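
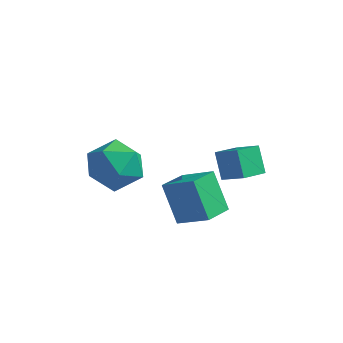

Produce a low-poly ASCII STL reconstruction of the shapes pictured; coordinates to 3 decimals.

solid 
facet normal 0.006 0.885 -0.466
outer loop
vertex -0.304 -0.637 -1.791
vertex -1.214 -0.254 -1.074
vertex -0.055 -0.082 -0.733
endloop
endfacet
facet normal 0.657 0.593 -0.466
outer loop
vertex -0.304 -0.637 -1.791
vertex -0.055 -0.082 -0.733
vertex 0.587 -1.062 -1.074
endloop
endfacet
facet normal 0.614 -0.043 -0.788
outer loop
vertex -0.304 -0.637 -1.791
vertex 0.587 -1.062 -1.074
vertex -0.175 -1.839 -1.625
endloop
endfacet
facet normal -0.064 -0.143 -0.988
outer loop
vertex -0.304 -0.637 -1.791
vertex -0.175 -1.839 -1.625
vertex -1.288 -1.339 -1.625
endloop
endfacet
facet normal -0.440 0.430 -0.788
outer loop
vertex -0.304 -0.637 -1.791
vertex -1.288 -1.339 -1.625
vertex -1.214 -0.254 -1.074
endloop
endfacet
facet normal 0.850 0.483 0.213
outer loop
vertex 0.587 -1.062 -1.074
vertex -0.055 -0.082 -0.733
vertex 0.228 -0.941 0.085
endloop
endfacet
facet normal -0.204 0.956 0.212
outer loop
vertex -0.055 -0.082 -0.733
vertex -1.214 -0.254 -1.074
vertex -0.885 -0.441 0.085
endloop
endfacet
facet normal -0.925 0.220 -0.310
outer loop
vertex -1.214 -0.254 -1.074
vertex -1.288 -1.339 -1.625
vertex -1.647 -1.218 -0.466
endloop
endfacet
facet normal -0.317 -0.707 -0.632
outer loop
vertex -1.288 -1.339 -1.625
vertex -0.175 -1.839 -1.625
vertex -1.005 -2.198 -0.807
endloop
endfacet
facet normal 0.779 -0.545 -0.309
outer loop
vertex -0.175 -1.839 -1.625
vertex 0.587 -1.062 -1.074
vertex 0.154 -2.026 -0.466
endloop
endfacet
facet normal 0.064 0.143 0.988
outer loop
vertex -0.756 -1.643 0.251
vertex 0.228 -0.941 0.085
vertex -0.885 -0.441 0.085
endloop
endfacet
facet normal -0.614 0.043 0.788
outer loop
vertex -0.756 -1.643 0.251
vertex -0.885 -0.441 0.085
vertex -1.647 -1.218 -0.466
endloop
endfacet
facet normal -0.657 -0.593 0.466
outer loop
vertex -0.756 -1.643 0.251
vertex -1.647 -1.218 -0.466
vertex -1.005 -2.198 -0.807
endloop
endfacet
facet normal -0.006 -0.885 0.466
outer loop
vertex -0.756 -1.643 0.251
vertex -1.005 -2.198 -0.807
vertex 0.154 -2.026 -0.466
endloop
endfacet
facet normal 0.440 -0.430 0.788
outer loop
vertex -0.756 -1.643 0.251
vertex 0.154 -2.026 -0.466
vertex 0.228 -0.941 0.085
endloop
endfacet
facet normal 0.317 0.707 0.632
outer loop
vertex -0.885 -0.441 0.085
vertex 0.228 -0.941 0.085
vertex -0.055 -0.082 -0.733
endloop
endfacet
facet normal -0.779 0.545 0.309
outer loop
vertex -1.647 -1.218 -0.466
vertex -0.885 -0.441 0.085
vertex -1.214 -0.254 -1.074
endloop
endfacet
facet normal -0.850 -0.483 -0.213
outer loop
vertex -1.005 -2.198 -0.807
vertex -1.647 -1.218 -0.466
vertex -1.288 -1.339 -1.625
endloop
endfacet
facet normal 0.204 -0.956 -0.212
outer loop
vertex 0.154 -2.026 -0.466
vertex -1.005 -2.198 -0.807
vertex -0.175 -1.839 -1.625
endloop
endfacet
facet normal 0.925 -0.220 0.310
outer loop
vertex 0.228 -0.941 0.085
vertex 0.154 -2.026 -0.466
vertex 0.587 -1.062 -1.074
endloop
endfacet
facet normal -0.850 0.156 -0.502
outer loop
vertex 1.467 2.942 -2.069
vertex 1.845 4.018 -2.374
vertex 2.006 2.452 -3.134
endloop
endfacet
facet normal -0.320 -0.912 0.257
outer loop
vertex 3.035 2.262 -2.526
vertex 1.467 2.942 -2.069
vertex 2.006 2.452 -3.134
endloop
endfacet
facet normal -0.851 0.156 -0.502
outer loop
vertex 2.006 2.452 -3.134
vertex 1.845 4.018 -2.374
vertex 2.383 3.527 -3.438
endloop
endfacet
facet normal 0.418 -0.380 -0.825
outer loop
vertex 2.383 3.527 -3.438
vertex 3.035 2.262 -2.526
vertex 2.006 2.452 -3.134
endloop
endfacet
facet normal -0.417 0.381 0.825
outer loop
vertex 1.467 2.942 -2.069
vertex 2.874 3.828 -1.766
vertex 1.845 4.018 -2.374
endloop
endfacet
facet normal -0.320 -0.911 0.259
outer loop
vertex 2.497 2.753 -1.462
vertex 1.467 2.942 -2.069
vertex 3.035 2.262 -2.526
endloop
endfacet
facet normal -0.417 0.380 0.826
outer loop
vertex 2.497 2.753 -1.462
vertex 2.874 3.828 -1.766
vertex 1.467 2.942 -2.069
endloop
endfacet
facet normal 0.321 0.911 -0.258
outer loop
vertex 1.845 4.018 -2.374
vertex 2.874 3.828 -1.766
vertex 2.383 3.527 -3.438
endloop
endfacet
facet normal 0.417 -0.380 -0.826
outer loop
vertex 3.413 3.338 -2.831
vertex 3.035 2.262 -2.526
vertex 2.383 3.527 -3.438
endloop
endfacet
facet normal 0.319 0.912 -0.258
outer loop
vertex 2.383 3.527 -3.438
vertex 2.874 3.828 -1.766
vertex 3.413 3.338 -2.831
endloop
endfacet
facet normal 0.850 -0.156 0.502
outer loop
vertex 3.413 3.338 -2.831
vertex 2.497 2.753 -1.462
vertex 3.035 2.262 -2.526
endloop
endfacet
facet normal 0.850 -0.156 0.502
outer loop
vertex 2.874 3.828 -1.766
vertex 2.497 2.753 -1.462
vertex 3.413 3.338 -2.831
endloop
endfacet
facet normal -0.874 0.021 -0.486
outer loop
vertex 0.933 -0.292 -1.942
vertex 1.103 0.983 -2.194
vertex 1.786 -0.711 -3.495
endloop
endfacet
facet normal -0.130 -0.973 0.191
outer loop
vertex 3.097 -0.743 -2.766
vertex 0.933 -0.292 -1.942
vertex 1.786 -0.711 -3.495
endloop
endfacet
facet normal -0.874 0.021 -0.486
outer loop
vertex 1.786 -0.711 -3.495
vertex 1.103 0.983 -2.194
vertex 1.956 0.563 -3.746
endloop
endfacet
facet normal 0.469 -0.231 -0.853
outer loop
vertex 1.956 0.563 -3.746
vertex 3.097 -0.743 -2.766
vertex 1.786 -0.711 -3.495
endloop
endfacet
facet normal -0.469 0.231 0.853
outer loop
vertex 0.933 -0.292 -1.942
vertex 2.414 0.951 -1.465
vertex 1.103 0.983 -2.194
endloop
endfacet
facet normal -0.130 -0.973 0.192
outer loop
vertex 2.244 -0.323 -1.214
vertex 0.933 -0.292 -1.942
vertex 3.097 -0.743 -2.766
endloop
endfacet
facet normal -0.468 0.231 0.853
outer loop
vertex 2.244 -0.323 -1.214
vertex 2.414 0.951 -1.465
vertex 0.933 -0.292 -1.942
endloop
endfacet
facet normal 0.130 0.973 -0.192
outer loop
vertex 1.103 0.983 -2.194
vertex 2.414 0.951 -1.465
vertex 1.956 0.563 -3.746
endloop
endfacet
facet normal 0.468 -0.231 -0.853
outer loop
vertex 3.267 0.532 -3.018
vertex 3.097 -0.743 -2.766
vertex 1.956 0.563 -3.746
endloop
endfacet
facet normal 0.129 0.973 -0.191
outer loop
vertex 1.956 0.563 -3.746
vertex 2.414 0.951 -1.465
vertex 3.267 0.532 -3.018
endloop
endfacet
facet normal 0.874 -0.020 0.486
outer loop
vertex 3.267 0.532 -3.018
vertex 2.244 -0.323 -1.214
vertex 3.097 -0.743 -2.766
endloop
endfacet
facet normal 0.874 -0.021 0.486
outer loop
vertex 2.414 0.951 -1.465
vertex 2.244 -0.323 -1.214
vertex 3.267 0.532 -3.018
endloop
endfacet

endsolid


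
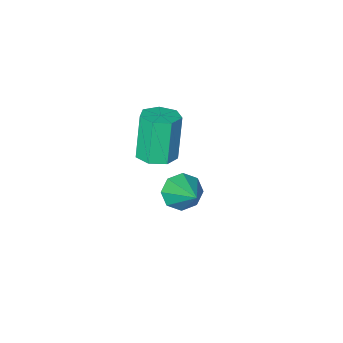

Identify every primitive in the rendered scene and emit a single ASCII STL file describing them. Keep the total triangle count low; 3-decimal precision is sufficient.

solid 
facet normal -0.160 -0.818 -0.553
outer loop
vertex -1.141 -0.142 -0.597
vertex -1.881 0.114 -0.761
vertex -1.163 0.204 -1.102
endloop
endfacet
facet normal 0.965 0.235 0.119
outer loop
vertex -1.141 -0.142 -0.597
vertex -1.163 0.204 -1.102
vertex -1.619 1.446 0.141
endloop
endfacet
facet normal -0.160 -0.818 -0.553
outer loop
vertex -1.163 0.204 -1.102
vertex -1.881 0.114 -0.761
vertex -1.605 0.497 -1.407
endloop
endfacet
facet normal 0.679 0.629 -0.379
outer loop
vertex -1.163 0.204 -1.102
vertex -1.605 0.497 -1.407
vertex -1.619 1.446 0.141
endloop
endfacet
facet normal -0.161 -0.817 -0.553
outer loop
vertex -1.605 0.497 -1.407
vertex -1.881 0.114 -0.761
vertex -2.209 0.566 -1.333
endloop
endfacet
facet normal 0.033 0.852 -0.522
outer loop
vertex -1.605 0.497 -1.407
vertex -2.209 0.566 -1.333
vertex -1.619 1.446 0.141
endloop
endfacet
facet normal -0.160 -0.817 -0.554
outer loop
vertex -2.209 0.566 -1.333
vertex -1.881 0.114 -0.761
vertex -2.621 0.37 -0.925
endloop
endfacet
facet normal -0.592 0.774 -0.225
outer loop
vertex -2.209 0.566 -1.333
vertex -2.621 0.37 -0.925
vertex -1.619 1.446 0.141
endloop
endfacet
facet normal -0.160 -0.818 -0.553
outer loop
vertex -2.621 0.37 -0.925
vertex -1.881 0.114 -0.761
vertex -2.599 0.024 -0.42
endloop
endfacet
facet normal -0.832 0.440 0.338
outer loop
vertex -2.621 0.37 -0.925
vertex -2.599 0.024 -0.42
vertex -1.619 1.446 0.141
endloop
endfacet
facet normal -0.160 -0.818 -0.553
outer loop
vertex -2.599 0.024 -0.42
vertex -1.881 0.114 -0.761
vertex -2.156 -0.269 -0.115
endloop
endfacet
facet normal -0.546 0.046 0.837
outer loop
vertex -2.599 0.024 -0.42
vertex -2.156 -0.269 -0.115
vertex -1.619 1.446 0.141
endloop
endfacet
facet normal -0.161 -0.817 -0.553
outer loop
vertex -2.156 -0.269 -0.115
vertex -1.881 0.114 -0.761
vertex -1.552 -0.338 -0.189
endloop
endfacet
facet normal 0.100 -0.177 0.979
outer loop
vertex -2.156 -0.269 -0.115
vertex -1.552 -0.338 -0.189
vertex -1.619 1.446 0.141
endloop
endfacet
facet normal -0.160 -0.817 -0.554
outer loop
vertex -1.552 -0.338 -0.189
vertex -1.881 0.114 -0.761
vertex -1.141 -0.142 -0.597
endloop
endfacet
facet normal 0.724 -0.099 0.682
outer loop
vertex -1.552 -0.338 -0.189
vertex -1.141 -0.142 -0.597
vertex -1.619 1.446 0.141
endloop
endfacet
facet normal 0.205 0.170 -0.964
outer loop
vertex -2.502 -3.14 -2.065
vertex -3.149 -3.595 -2.283
vertex -3.117 -2.789 -2.134
endloop
endfacet
facet normal 0.459 0.853 0.248
outer loop
vertex -2.502 -3.14 -2.065
vertex -3.117 -2.789 -2.134
vertex -2.925 -3.49 -0.079
endloop
endfacet
facet normal 0.459 0.853 0.248
outer loop
vertex -2.925 -3.49 -0.079
vertex -3.117 -2.789 -2.134
vertex -3.54 -3.139 -0.148
endloop
endfacet
facet normal -0.205 -0.170 0.964
outer loop
vertex -2.925 -3.49 -0.079
vertex -3.54 -3.139 -0.148
vertex -3.571 -3.945 -0.297
endloop
endfacet
facet normal 0.205 0.170 -0.964
outer loop
vertex -3.117 -2.789 -2.134
vertex -3.149 -3.595 -2.283
vertex -3.756 -3.045 -2.315
endloop
endfacet
facet normal -0.390 0.918 0.079
outer loop
vertex -3.117 -2.789 -2.134
vertex -3.756 -3.045 -2.315
vertex -3.54 -3.139 -0.148
endloop
endfacet
facet normal -0.390 0.917 0.079
outer loop
vertex -3.54 -3.139 -0.148
vertex -3.756 -3.045 -2.315
vertex -4.179 -3.395 -0.33
endloop
endfacet
facet normal -0.206 -0.170 0.964
outer loop
vertex -3.54 -3.139 -0.148
vertex -4.179 -3.395 -0.33
vertex -3.571 -3.945 -0.297
endloop
endfacet
facet normal 0.205 0.170 -0.964
outer loop
vertex -3.756 -3.045 -2.315
vertex -3.149 -3.595 -2.283
vertex -3.937 -3.715 -2.472
endloop
endfacet
facet normal -0.945 0.290 -0.150
outer loop
vertex -3.756 -3.045 -2.315
vertex -3.937 -3.715 -2.472
vertex -4.179 -3.395 -0.33
endloop
endfacet
facet normal -0.945 0.290 -0.150
outer loop
vertex -4.179 -3.395 -0.33
vertex -3.937 -3.715 -2.472
vertex -4.36 -4.065 -0.486
endloop
endfacet
facet normal -0.205 -0.169 0.964
outer loop
vertex -4.179 -3.395 -0.33
vertex -4.36 -4.065 -0.486
vertex -3.571 -3.945 -0.297
endloop
endfacet
facet normal 0.205 0.169 -0.964
outer loop
vertex -3.937 -3.715 -2.472
vertex -3.149 -3.595 -2.283
vertex -3.525 -4.294 -2.486
endloop
endfacet
facet normal -0.789 -0.555 -0.266
outer loop
vertex -3.937 -3.715 -2.472
vertex -3.525 -4.294 -2.486
vertex -4.36 -4.065 -0.486
endloop
endfacet
facet normal -0.789 -0.554 -0.266
outer loop
vertex -4.36 -4.065 -0.486
vertex -3.525 -4.294 -2.486
vertex -3.948 -4.645 -0.501
endloop
endfacet
facet normal -0.205 -0.171 0.964
outer loop
vertex -4.36 -4.065 -0.486
vertex -3.948 -4.645 -0.501
vertex -3.571 -3.945 -0.297
endloop
endfacet
facet normal 0.205 0.169 -0.964
outer loop
vertex -3.525 -4.294 -2.486
vertex -3.149 -3.595 -2.283
vertex -2.829 -4.347 -2.347
endloop
endfacet
facet normal -0.038 -0.983 -0.182
outer loop
vertex -3.525 -4.294 -2.486
vertex -2.829 -4.347 -2.347
vertex -3.948 -4.645 -0.501
endloop
endfacet
facet normal -0.038 -0.983 -0.182
outer loop
vertex -3.948 -4.645 -0.501
vertex -2.829 -4.347 -2.347
vertex -3.252 -4.698 -0.362
endloop
endfacet
facet normal -0.205 -0.170 0.964
outer loop
vertex -3.948 -4.645 -0.501
vertex -3.252 -4.698 -0.362
vertex -3.571 -3.945 -0.297
endloop
endfacet
facet normal 0.205 0.169 -0.964
outer loop
vertex -2.829 -4.347 -2.347
vertex -3.149 -3.595 -2.283
vertex -2.374 -3.833 -2.16
endloop
endfacet
facet normal 0.741 -0.670 0.039
outer loop
vertex -2.829 -4.347 -2.347
vertex -2.374 -3.833 -2.16
vertex -3.252 -4.698 -0.362
endloop
endfacet
facet normal 0.741 -0.670 0.039
outer loop
vertex -3.252 -4.698 -0.362
vertex -2.374 -3.833 -2.16
vertex -2.797 -4.184 -0.174
endloop
endfacet
facet normal -0.206 -0.170 0.964
outer loop
vertex -3.252 -4.698 -0.362
vertex -2.797 -4.184 -0.174
vertex -3.571 -3.945 -0.297
endloop
endfacet
facet normal 0.205 0.170 -0.964
outer loop
vertex -2.374 -3.833 -2.16
vertex -3.149 -3.595 -2.283
vertex -2.502 -3.14 -2.065
endloop
endfacet
facet normal 0.962 0.146 0.231
outer loop
vertex -2.374 -3.833 -2.16
vertex -2.502 -3.14 -2.065
vertex -2.797 -4.184 -0.174
endloop
endfacet
facet normal 0.962 0.146 0.231
outer loop
vertex -2.797 -4.184 -0.174
vertex -2.502 -3.14 -2.065
vertex -2.925 -3.49 -0.079
endloop
endfacet
facet normal -0.206 -0.170 0.964
outer loop
vertex -2.797 -4.184 -0.174
vertex -2.925 -3.49 -0.079
vertex -3.571 -3.945 -0.297
endloop
endfacet

endsolid


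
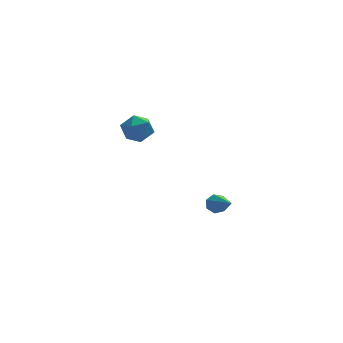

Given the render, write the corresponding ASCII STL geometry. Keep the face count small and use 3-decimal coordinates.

solid 
facet normal -0.251 0.830 -0.498
outer loop
vertex 2.983 3.434 -3.75
vertex 2.422 3.309 -3.676
vertex 2.771 3.62 -3.333
endloop
endfacet
facet normal 0.907 0.201 0.371
outer loop
vertex 2.983 3.434 -3.75
vertex 2.771 3.62 -3.333
vertex 2.938 1.591 -2.644
endloop
endfacet
facet normal -0.248 0.830 -0.500
outer loop
vertex 2.771 3.62 -3.333
vertex 2.422 3.309 -3.676
vertex 2.296 3.573 -3.175
endloop
endfacet
facet normal 0.268 0.329 0.905
outer loop
vertex 2.771 3.62 -3.333
vertex 2.296 3.573 -3.175
vertex 2.938 1.591 -2.644
endloop
endfacet
facet normal -0.249 0.830 -0.500
outer loop
vertex 2.296 3.573 -3.175
vertex 2.422 3.309 -3.676
vertex 1.915 3.327 -3.394
endloop
endfacet
facet normal -0.525 0.057 0.849
outer loop
vertex 2.296 3.573 -3.175
vertex 1.915 3.327 -3.394
vertex 2.938 1.591 -2.644
endloop
endfacet
facet normal -0.248 0.830 -0.499
outer loop
vertex 1.915 3.327 -3.394
vertex 2.422 3.309 -3.676
vertex 1.916 3.068 -3.825
endloop
endfacet
facet normal -0.878 -0.411 0.245
outer loop
vertex 1.915 3.327 -3.394
vertex 1.916 3.068 -3.825
vertex 2.938 1.591 -2.644
endloop
endfacet
facet normal -0.248 0.830 -0.499
outer loop
vertex 1.916 3.068 -3.825
vertex 2.422 3.309 -3.676
vertex 2.297 2.99 -4.144
endloop
endfacet
facet normal -0.525 -0.723 -0.450
outer loop
vertex 1.916 3.068 -3.825
vertex 2.297 2.99 -4.144
vertex 2.938 1.591 -2.644
endloop
endfacet
facet normal -0.250 0.830 -0.499
outer loop
vertex 2.297 2.99 -4.144
vertex 2.422 3.309 -3.676
vertex 2.772 3.153 -4.111
endloop
endfacet
facet normal 0.271 -0.644 -0.716
outer loop
vertex 2.297 2.99 -4.144
vertex 2.772 3.153 -4.111
vertex 2.938 1.591 -2.644
endloop
endfacet
facet normal -0.251 0.829 -0.499
outer loop
vertex 2.772 3.153 -4.111
vertex 2.422 3.309 -3.676
vertex 2.983 3.434 -3.75
endloop
endfacet
facet normal 0.908 -0.232 -0.350
outer loop
vertex 2.772 3.153 -4.111
vertex 2.983 3.434 -3.75
vertex 2.938 1.591 -2.644
endloop
endfacet
facet normal 0.068 0.751 0.656
outer loop
vertex -1.758 1.754 3.044
vertex -1.641 1.193 3.674
vertex -0.971 1.503 3.25
endloop
endfacet
facet normal 0.301 0.954 0.014
outer loop
vertex -1.758 1.754 3.044
vertex -0.971 1.503 3.25
vertex -1.191 1.584 2.431
endloop
endfacet
facet normal -0.231 0.861 -0.453
outer loop
vertex -1.758 1.754 3.044
vertex -1.191 1.584 2.431
vertex -1.998 1.324 2.349
endloop
endfacet
facet normal -0.793 0.601 -0.098
outer loop
vertex -1.758 1.754 3.044
vertex -1.998 1.324 2.349
vertex -2.276 1.082 3.117
endloop
endfacet
facet normal -0.609 0.533 0.588
outer loop
vertex -1.758 1.754 3.044
vertex -2.276 1.082 3.117
vertex -1.641 1.193 3.674
endloop
endfacet
facet normal 0.836 0.521 -0.173
outer loop
vertex -1.191 1.584 2.431
vertex -0.971 1.503 3.25
vertex -0.724 0.918 2.683
endloop
endfacet
facet normal 0.459 0.194 0.867
outer loop
vertex -0.971 1.503 3.25
vertex -1.641 1.193 3.674
vertex -1.002 0.676 3.451
endloop
endfacet
facet normal -0.635 -0.159 0.756
outer loop
vertex -1.641 1.193 3.674
vertex -2.276 1.082 3.117
vertex -1.809 0.416 3.369
endloop
endfacet
facet normal -0.934 -0.051 -0.354
outer loop
vertex -2.276 1.082 3.117
vertex -1.998 1.324 2.349
vertex -2.029 0.497 2.55
endloop
endfacet
facet normal -0.025 0.370 -0.929
outer loop
vertex -1.998 1.324 2.349
vertex -1.191 1.584 2.431
vertex -1.359 0.807 2.126
endloop
endfacet
facet normal 0.793 -0.601 0.098
outer loop
vertex -1.242 0.246 2.756
vertex -0.724 0.918 2.683
vertex -1.002 0.676 3.451
endloop
endfacet
facet normal 0.231 -0.861 0.453
outer loop
vertex -1.242 0.246 2.756
vertex -1.002 0.676 3.451
vertex -1.809 0.416 3.369
endloop
endfacet
facet normal -0.301 -0.954 -0.014
outer loop
vertex -1.242 0.246 2.756
vertex -1.809 0.416 3.369
vertex -2.029 0.497 2.55
endloop
endfacet
facet normal -0.068 -0.751 -0.656
outer loop
vertex -1.242 0.246 2.756
vertex -2.029 0.497 2.55
vertex -1.359 0.807 2.126
endloop
endfacet
facet normal 0.609 -0.533 -0.588
outer loop
vertex -1.242 0.246 2.756
vertex -1.359 0.807 2.126
vertex -0.724 0.918 2.683
endloop
endfacet
facet normal 0.934 0.051 0.354
outer loop
vertex -1.002 0.676 3.451
vertex -0.724 0.918 2.683
vertex -0.971 1.503 3.25
endloop
endfacet
facet normal 0.025 -0.370 0.929
outer loop
vertex -1.809 0.416 3.369
vertex -1.002 0.676 3.451
vertex -1.641 1.193 3.674
endloop
endfacet
facet normal -0.836 -0.521 0.173
outer loop
vertex -2.029 0.497 2.55
vertex -1.809 0.416 3.369
vertex -2.276 1.082 3.117
endloop
endfacet
facet normal -0.459 -0.194 -0.867
outer loop
vertex -1.359 0.807 2.126
vertex -2.029 0.497 2.55
vertex -1.998 1.324 2.349
endloop
endfacet
facet normal 0.635 0.159 -0.756
outer loop
vertex -0.724 0.918 2.683
vertex -1.359 0.807 2.126
vertex -1.191 1.584 2.431
endloop
endfacet

endsolid


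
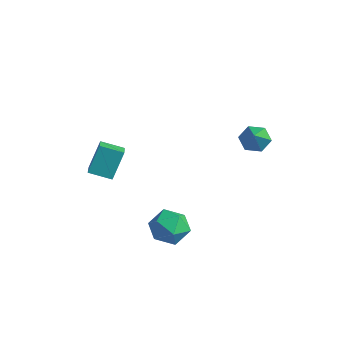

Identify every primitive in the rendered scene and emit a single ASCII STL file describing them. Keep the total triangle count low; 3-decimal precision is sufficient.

solid 
facet normal -0.665 0.667 0.337
outer loop
vertex 0.549 -2.665 -3.302
vertex 0.79 -2.974 -2.214
vertex 1.388 -2.123 -2.72
endloop
endfacet
facet normal -0.377 0.883 -0.279
outer loop
vertex 0.549 -2.665 -3.302
vertex 1.388 -2.123 -2.72
vertex 1.545 -2.407 -3.83
endloop
endfacet
facet normal -0.508 0.383 -0.771
outer loop
vertex 0.549 -2.665 -3.302
vertex 1.545 -2.407 -3.83
vertex 1.044 -3.434 -4.01
endloop
endfacet
facet normal -0.877 -0.142 -0.459
outer loop
vertex 0.549 -2.665 -3.302
vertex 1.044 -3.434 -4.01
vertex 0.578 -3.784 -3.012
endloop
endfacet
facet normal -0.974 0.033 0.225
outer loop
vertex 0.549 -2.665 -3.302
vertex 0.578 -3.784 -3.012
vertex 0.79 -2.974 -2.214
endloop
endfacet
facet normal 0.330 0.925 -0.190
outer loop
vertex 1.545 -2.407 -3.83
vertex 1.388 -2.123 -2.72
vertex 2.402 -2.556 -3.068
endloop
endfacet
facet normal -0.136 0.575 0.807
outer loop
vertex 1.388 -2.123 -2.72
vertex 0.79 -2.974 -2.214
vertex 1.936 -2.906 -2.07
endloop
endfacet
facet normal -0.636 -0.451 0.627
outer loop
vertex 0.79 -2.974 -2.214
vertex 0.578 -3.784 -3.012
vertex 1.435 -3.933 -2.25
endloop
endfacet
facet normal -0.479 -0.734 -0.481
outer loop
vertex 0.578 -3.784 -3.012
vertex 1.044 -3.434 -4.01
vertex 1.592 -4.217 -3.36
endloop
endfacet
facet normal 0.117 0.116 -0.986
outer loop
vertex 1.044 -3.434 -4.01
vertex 1.545 -2.407 -3.83
vertex 2.19 -3.366 -3.866
endloop
endfacet
facet normal 0.877 0.142 0.459
outer loop
vertex 2.431 -3.675 -2.778
vertex 2.402 -2.556 -3.068
vertex 1.936 -2.906 -2.07
endloop
endfacet
facet normal 0.508 -0.383 0.771
outer loop
vertex 2.431 -3.675 -2.778
vertex 1.936 -2.906 -2.07
vertex 1.435 -3.933 -2.25
endloop
endfacet
facet normal 0.377 -0.883 0.279
outer loop
vertex 2.431 -3.675 -2.778
vertex 1.435 -3.933 -2.25
vertex 1.592 -4.217 -3.36
endloop
endfacet
facet normal 0.665 -0.667 -0.337
outer loop
vertex 2.431 -3.675 -2.778
vertex 1.592 -4.217 -3.36
vertex 2.19 -3.366 -3.866
endloop
endfacet
facet normal 0.974 -0.033 -0.225
outer loop
vertex 2.431 -3.675 -2.778
vertex 2.19 -3.366 -3.866
vertex 2.402 -2.556 -3.068
endloop
endfacet
facet normal 0.479 0.734 0.481
outer loop
vertex 1.936 -2.906 -2.07
vertex 2.402 -2.556 -3.068
vertex 1.388 -2.123 -2.72
endloop
endfacet
facet normal -0.117 -0.116 0.986
outer loop
vertex 1.435 -3.933 -2.25
vertex 1.936 -2.906 -2.07
vertex 0.79 -2.974 -2.214
endloop
endfacet
facet normal -0.330 -0.925 0.190
outer loop
vertex 1.592 -4.217 -3.36
vertex 1.435 -3.933 -2.25
vertex 0.578 -3.784 -3.012
endloop
endfacet
facet normal 0.136 -0.575 -0.807
outer loop
vertex 2.19 -3.366 -3.866
vertex 1.592 -4.217 -3.36
vertex 1.044 -3.434 -4.01
endloop
endfacet
facet normal 0.636 0.451 -0.627
outer loop
vertex 2.402 -2.556 -3.068
vertex 2.19 -3.366 -3.866
vertex 1.545 -2.407 -3.83
endloop
endfacet
facet normal -0.546 0.523 -0.654
outer loop
vertex 3.776 1.388 2.621
vertex 3.181 0.825 2.667
vertex 3.18 1.465 3.18
endloop
endfacet
facet normal 0.570 0.637 0.520
outer loop
vertex 3.776 1.388 2.621
vertex 3.18 1.465 3.18
vertex 4.339 -0.285 4.053
endloop
endfacet
facet normal -0.547 0.523 -0.654
outer loop
vertex 3.18 1.465 3.18
vertex 3.181 0.825 2.667
vertex 2.586 0.902 3.226
endloop
endfacet
facet normal -0.224 0.312 0.923
outer loop
vertex 3.18 1.465 3.18
vertex 2.586 0.902 3.226
vertex 4.339 -0.285 4.053
endloop
endfacet
facet normal -0.546 0.524 -0.654
outer loop
vertex 2.586 0.902 3.226
vertex 3.181 0.825 2.667
vertex 2.586 0.262 2.713
endloop
endfacet
facet normal -0.621 -0.490 0.612
outer loop
vertex 2.586 0.902 3.226
vertex 2.586 0.262 2.713
vertex 4.339 -0.285 4.053
endloop
endfacet
facet normal -0.546 0.524 -0.654
outer loop
vertex 2.586 0.262 2.713
vertex 3.181 0.825 2.667
vertex 3.181 0.185 2.154
endloop
endfacet
facet normal -0.223 -0.969 -0.104
outer loop
vertex 2.586 0.262 2.713
vertex 3.181 0.185 2.154
vertex 4.339 -0.285 4.053
endloop
endfacet
facet normal -0.546 0.524 -0.654
outer loop
vertex 3.181 0.185 2.154
vertex 3.181 0.825 2.667
vertex 3.776 0.748 2.108
endloop
endfacet
facet normal 0.571 -0.645 -0.508
outer loop
vertex 3.181 0.185 2.154
vertex 3.776 0.748 2.108
vertex 4.339 -0.285 4.053
endloop
endfacet
facet normal -0.546 0.524 -0.654
outer loop
vertex 3.776 0.748 2.108
vertex 3.181 0.825 2.667
vertex 3.776 1.388 2.621
endloop
endfacet
facet normal 0.968 0.157 -0.196
outer loop
vertex 3.776 0.748 2.108
vertex 3.776 1.388 2.621
vertex 4.339 -0.285 4.053
endloop
endfacet
facet normal -0.726 0.575 -0.376
outer loop
vertex -3.993 -3.251 0.336
vertex -3.097 -2.388 -0.074
vertex -3.871 -4.113 -1.217
endloop
endfacet
facet normal -0.684 -0.659 0.312
outer loop
vertex -2.963 -4.832 -0.746
vertex -3.993 -3.251 0.336
vertex -3.871 -4.113 -1.217
endloop
endfacet
facet normal -0.726 0.575 -0.377
outer loop
vertex -3.871 -4.113 -1.217
vertex -3.097 -2.388 -0.074
vertex -2.975 -3.25 -1.626
endloop
endfacet
facet normal 0.069 -0.485 -0.872
outer loop
vertex -2.975 -3.25 -1.626
vertex -2.963 -4.832 -0.746
vertex -3.871 -4.113 -1.217
endloop
endfacet
facet normal -0.068 0.485 0.872
outer loop
vertex -3.993 -3.251 0.336
vertex -2.189 -3.107 0.397
vertex -3.097 -2.388 -0.074
endloop
endfacet
facet normal -0.684 -0.659 0.312
outer loop
vertex -3.085 -3.97 0.806
vertex -3.993 -3.251 0.336
vertex -2.963 -4.832 -0.746
endloop
endfacet
facet normal -0.068 0.484 0.872
outer loop
vertex -3.085 -3.97 0.806
vertex -2.189 -3.107 0.397
vertex -3.993 -3.251 0.336
endloop
endfacet
facet normal 0.684 0.659 -0.312
outer loop
vertex -3.097 -2.388 -0.074
vertex -2.189 -3.107 0.397
vertex -2.975 -3.25 -1.626
endloop
endfacet
facet normal 0.068 -0.485 -0.872
outer loop
vertex -2.067 -3.969 -1.156
vertex -2.963 -4.832 -0.746
vertex -2.975 -3.25 -1.626
endloop
endfacet
facet normal 0.684 0.659 -0.312
outer loop
vertex -2.975 -3.25 -1.626
vertex -2.189 -3.107 0.397
vertex -2.067 -3.969 -1.156
endloop
endfacet
facet normal 0.726 -0.575 0.377
outer loop
vertex -2.067 -3.969 -1.156
vertex -3.085 -3.97 0.806
vertex -2.963 -4.832 -0.746
endloop
endfacet
facet normal 0.726 -0.575 0.376
outer loop
vertex -2.189 -3.107 0.397
vertex -3.085 -3.97 0.806
vertex -2.067 -3.969 -1.156
endloop
endfacet

endsolid


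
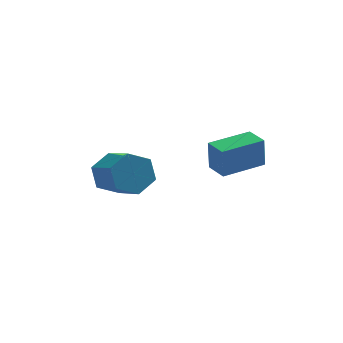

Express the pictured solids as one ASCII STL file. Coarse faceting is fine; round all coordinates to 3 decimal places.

solid 
facet normal -0.378 0.802 -0.462
outer loop
vertex -0.95 3.608 -1.338
vertex -1.576 3.09 -1.726
vertex -1.74 3.472 -0.928
endloop
endfacet
facet normal 0.296 0.578 0.761
outer loop
vertex -0.95 3.608 -1.338
vertex -1.74 3.472 -0.928
vertex -0.319 2.268 -0.566
endloop
endfacet
facet normal 0.296 0.578 0.761
outer loop
vertex -0.319 2.268 -0.566
vertex -1.74 3.472 -0.928
vertex -1.109 2.132 -0.156
endloop
endfacet
facet normal 0.378 -0.802 0.462
outer loop
vertex -0.319 2.268 -0.566
vertex -1.109 2.132 -0.156
vertex -0.944 1.75 -0.954
endloop
endfacet
facet normal -0.378 0.802 -0.462
outer loop
vertex -1.74 3.472 -0.928
vertex -1.576 3.09 -1.726
vertex -2.365 2.954 -1.316
endloop
endfacet
facet normal -0.612 0.158 0.775
outer loop
vertex -1.74 3.472 -0.928
vertex -2.365 2.954 -1.316
vertex -1.109 2.132 -0.156
endloop
endfacet
facet normal -0.612 0.158 0.775
outer loop
vertex -1.109 2.132 -0.156
vertex -2.365 2.954 -1.316
vertex -1.734 1.614 -0.544
endloop
endfacet
facet normal 0.378 -0.802 0.462
outer loop
vertex -1.109 2.132 -0.156
vertex -1.734 1.614 -0.544
vertex -0.944 1.75 -0.954
endloop
endfacet
facet normal -0.378 0.802 -0.462
outer loop
vertex -2.365 2.954 -1.316
vertex -1.576 3.09 -1.726
vertex -2.201 2.572 -2.114
endloop
endfacet
facet normal -0.908 -0.419 0.014
outer loop
vertex -2.365 2.954 -1.316
vertex -2.201 2.572 -2.114
vertex -1.734 1.614 -0.544
endloop
endfacet
facet normal -0.908 -0.419 0.014
outer loop
vertex -1.734 1.614 -0.544
vertex -2.201 2.572 -2.114
vertex -1.57 1.232 -1.342
endloop
endfacet
facet normal 0.378 -0.802 0.462
outer loop
vertex -1.734 1.614 -0.544
vertex -1.57 1.232 -1.342
vertex -0.944 1.75 -0.954
endloop
endfacet
facet normal -0.378 0.802 -0.462
outer loop
vertex -2.201 2.572 -2.114
vertex -1.576 3.09 -1.726
vertex -1.411 2.708 -2.524
endloop
endfacet
facet normal -0.296 -0.578 -0.761
outer loop
vertex -2.201 2.572 -2.114
vertex -1.411 2.708 -2.524
vertex -1.57 1.232 -1.342
endloop
endfacet
facet normal -0.296 -0.578 -0.761
outer loop
vertex -1.57 1.232 -1.342
vertex -1.411 2.708 -2.524
vertex -0.78 1.368 -1.752
endloop
endfacet
facet normal 0.378 -0.802 0.462
outer loop
vertex -1.57 1.232 -1.342
vertex -0.78 1.368 -1.752
vertex -0.944 1.75 -0.954
endloop
endfacet
facet normal -0.378 0.802 -0.462
outer loop
vertex -1.411 2.708 -2.524
vertex -1.576 3.09 -1.726
vertex -0.786 3.226 -2.136
endloop
endfacet
facet normal 0.612 -0.158 -0.775
outer loop
vertex -1.411 2.708 -2.524
vertex -0.786 3.226 -2.136
vertex -0.78 1.368 -1.752
endloop
endfacet
facet normal 0.612 -0.158 -0.775
outer loop
vertex -0.78 1.368 -1.752
vertex -0.786 3.226 -2.136
vertex -0.155 1.886 -1.364
endloop
endfacet
facet normal 0.378 -0.802 0.462
outer loop
vertex -0.78 1.368 -1.752
vertex -0.155 1.886 -1.364
vertex -0.944 1.75 -0.954
endloop
endfacet
facet normal -0.378 0.802 -0.462
outer loop
vertex -0.786 3.226 -2.136
vertex -1.576 3.09 -1.726
vertex -0.95 3.608 -1.338
endloop
endfacet
facet normal 0.908 0.419 -0.014
outer loop
vertex -0.786 3.226 -2.136
vertex -0.95 3.608 -1.338
vertex -0.155 1.886 -1.364
endloop
endfacet
facet normal 0.908 0.419 -0.014
outer loop
vertex -0.155 1.886 -1.364
vertex -0.95 3.608 -1.338
vertex -0.319 2.268 -0.566
endloop
endfacet
facet normal 0.378 -0.802 0.462
outer loop
vertex -0.155 1.886 -1.364
vertex -0.319 2.268 -0.566
vertex -0.944 1.75 -0.954
endloop
endfacet
facet normal -0.892 -0.450 -0.034
outer loop
vertex 1.859 -0.863 1.606
vertex 1.463 -0.077 1.587
vertex 1.906 -0.867 0.437
endloop
endfacet
facet normal 0.451 -0.892 0.021
outer loop
vertex 3.377 -0.123 0.493
vertex 1.859 -0.863 1.606
vertex 1.906 -0.867 0.437
endloop
endfacet
facet normal -0.892 -0.451 -0.034
outer loop
vertex 1.906 -0.867 0.437
vertex 1.463 -0.077 1.587
vertex 1.509 -0.081 0.418
endloop
endfacet
facet normal 0.040 -0.004 -0.999
outer loop
vertex 1.509 -0.081 0.418
vertex 3.377 -0.123 0.493
vertex 1.906 -0.867 0.437
endloop
endfacet
facet normal -0.040 0.004 0.999
outer loop
vertex 1.859 -0.863 1.606
vertex 2.934 0.667 1.643
vertex 1.463 -0.077 1.587
endloop
endfacet
facet normal 0.450 -0.893 0.021
outer loop
vertex 3.331 -0.119 1.662
vertex 1.859 -0.863 1.606
vertex 3.377 -0.123 0.493
endloop
endfacet
facet normal -0.040 0.004 0.999
outer loop
vertex 3.331 -0.119 1.662
vertex 2.934 0.667 1.643
vertex 1.859 -0.863 1.606
endloop
endfacet
facet normal -0.451 0.892 -0.021
outer loop
vertex 1.463 -0.077 1.587
vertex 2.934 0.667 1.643
vertex 1.509 -0.081 0.418
endloop
endfacet
facet normal 0.040 -0.004 -0.999
outer loop
vertex 2.981 0.663 0.474
vertex 3.377 -0.123 0.493
vertex 1.509 -0.081 0.418
endloop
endfacet
facet normal -0.450 0.893 -0.021
outer loop
vertex 1.509 -0.081 0.418
vertex 2.934 0.667 1.643
vertex 2.981 0.663 0.474
endloop
endfacet
facet normal 0.892 0.450 0.034
outer loop
vertex 2.981 0.663 0.474
vertex 3.331 -0.119 1.662
vertex 3.377 -0.123 0.493
endloop
endfacet
facet normal 0.892 0.451 0.034
outer loop
vertex 2.934 0.667 1.643
vertex 3.331 -0.119 1.662
vertex 2.981 0.663 0.474
endloop
endfacet

endsolid


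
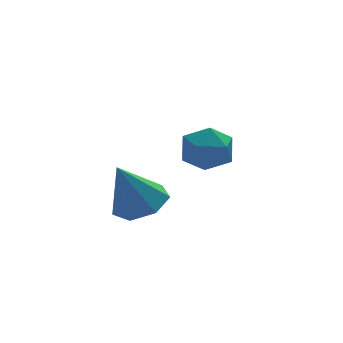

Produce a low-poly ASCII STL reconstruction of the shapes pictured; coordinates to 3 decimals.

solid 
facet normal 0.408 0.027 -0.913
outer loop
vertex 0.117 -2.07 -3.395
vertex -0.768 -2.463 -3.802
vertex -0.505 -1.457 -3.655
endloop
endfacet
facet normal 0.376 0.658 0.652
outer loop
vertex 0.117 -2.07 -3.395
vertex -0.505 -1.457 -3.655
vertex -1.592 -2.517 -1.958
endloop
endfacet
facet normal 0.408 0.027 -0.913
outer loop
vertex -0.505 -1.457 -3.655
vertex -0.768 -2.463 -3.802
vertex -1.325 -1.602 -4.026
endloop
endfacet
facet normal -0.314 0.882 0.350
outer loop
vertex -0.505 -1.457 -3.655
vertex -1.325 -1.602 -4.026
vertex -1.592 -2.517 -1.958
endloop
endfacet
facet normal 0.408 0.027 -0.913
outer loop
vertex -1.325 -1.602 -4.026
vertex -0.768 -2.463 -3.802
vertex -1.725 -2.395 -4.228
endloop
endfacet
facet normal -0.898 0.434 0.076
outer loop
vertex -1.325 -1.602 -4.026
vertex -1.725 -2.395 -4.228
vertex -1.592 -2.517 -1.958
endloop
endfacet
facet normal 0.408 0.026 -0.913
outer loop
vertex -1.725 -2.395 -4.228
vertex -0.768 -2.463 -3.802
vertex -1.405 -3.24 -4.109
endloop
endfacet
facet normal -0.936 -0.349 0.036
outer loop
vertex -1.725 -2.395 -4.228
vertex -1.405 -3.24 -4.109
vertex -1.592 -2.517 -1.958
endloop
endfacet
facet normal 0.408 0.026 -0.913
outer loop
vertex -1.405 -3.24 -4.109
vertex -0.768 -2.463 -3.802
vertex -0.605 -3.5 -3.759
endloop
endfacet
facet normal -0.400 -0.879 0.261
outer loop
vertex -1.405 -3.24 -4.109
vertex -0.605 -3.5 -3.759
vertex -1.592 -2.517 -1.958
endloop
endfacet
facet normal 0.408 0.026 -0.912
outer loop
vertex -0.605 -3.5 -3.759
vertex -0.768 -2.463 -3.802
vertex 0.072 -2.979 -3.441
endloop
endfacet
facet normal 0.308 -0.754 0.580
outer loop
vertex -0.605 -3.5 -3.759
vertex 0.072 -2.979 -3.441
vertex -1.592 -2.517 -1.958
endloop
endfacet
facet normal 0.408 0.026 -0.913
outer loop
vertex 0.072 -2.979 -3.441
vertex -0.768 -2.463 -3.802
vertex 0.117 -2.07 -3.395
endloop
endfacet
facet normal 0.653 -0.070 0.754
outer loop
vertex 0.072 -2.979 -3.441
vertex 0.117 -2.07 -3.395
vertex -1.592 -2.517 -1.958
endloop
endfacet
facet normal -0.516 -0.011 0.856
outer loop
vertex 2.264 1.781 -3.392
vertex 2.343 0.691 -3.359
vertex 3.112 1.309 -2.887
endloop
endfacet
facet normal -0.142 0.592 0.793
outer loop
vertex 2.264 1.781 -3.392
vertex 3.112 1.309 -2.887
vertex 3.271 2.189 -3.516
endloop
endfacet
facet normal -0.348 0.918 0.192
outer loop
vertex 2.264 1.781 -3.392
vertex 3.271 2.189 -3.516
vertex 2.601 2.115 -4.377
endloop
endfacet
facet normal -0.850 0.514 -0.117
outer loop
vertex 2.264 1.781 -3.392
vertex 2.601 2.115 -4.377
vertex 2.028 1.189 -4.28
endloop
endfacet
facet normal -0.954 -0.060 0.294
outer loop
vertex 2.264 1.781 -3.392
vertex 2.028 1.189 -4.28
vertex 2.343 0.691 -3.359
endloop
endfacet
facet normal 0.547 0.419 0.725
outer loop
vertex 3.271 2.189 -3.516
vertex 3.112 1.309 -2.887
vertex 3.972 1.351 -3.56
endloop
endfacet
facet normal -0.059 -0.558 0.827
outer loop
vertex 3.112 1.309 -2.887
vertex 2.343 0.691 -3.359
vertex 3.399 0.425 -3.463
endloop
endfacet
facet normal -0.767 -0.637 -0.082
outer loop
vertex 2.343 0.691 -3.359
vertex 2.028 1.189 -4.28
vertex 2.729 0.351 -4.324
endloop
endfacet
facet normal -0.598 0.292 -0.746
outer loop
vertex 2.028 1.189 -4.28
vertex 2.601 2.115 -4.377
vertex 2.888 1.231 -4.953
endloop
endfacet
facet normal 0.214 0.945 -0.247
outer loop
vertex 2.601 2.115 -4.377
vertex 3.271 2.189 -3.516
vertex 3.657 1.849 -4.481
endloop
endfacet
facet normal 0.850 -0.514 0.117
outer loop
vertex 3.736 0.759 -4.448
vertex 3.972 1.351 -3.56
vertex 3.399 0.425 -3.463
endloop
endfacet
facet normal 0.348 -0.918 -0.192
outer loop
vertex 3.736 0.759 -4.448
vertex 3.399 0.425 -3.463
vertex 2.729 0.351 -4.324
endloop
endfacet
facet normal 0.142 -0.592 -0.793
outer loop
vertex 3.736 0.759 -4.448
vertex 2.729 0.351 -4.324
vertex 2.888 1.231 -4.953
endloop
endfacet
facet normal 0.516 0.011 -0.856
outer loop
vertex 3.736 0.759 -4.448
vertex 2.888 1.231 -4.953
vertex 3.657 1.849 -4.481
endloop
endfacet
facet normal 0.954 0.060 -0.294
outer loop
vertex 3.736 0.759 -4.448
vertex 3.657 1.849 -4.481
vertex 3.972 1.351 -3.56
endloop
endfacet
facet normal 0.598 -0.292 0.746
outer loop
vertex 3.399 0.425 -3.463
vertex 3.972 1.351 -3.56
vertex 3.112 1.309 -2.887
endloop
endfacet
facet normal -0.214 -0.945 0.247
outer loop
vertex 2.729 0.351 -4.324
vertex 3.399 0.425 -3.463
vertex 2.343 0.691 -3.359
endloop
endfacet
facet normal -0.547 -0.419 -0.725
outer loop
vertex 2.888 1.231 -4.953
vertex 2.729 0.351 -4.324
vertex 2.028 1.189 -4.28
endloop
endfacet
facet normal 0.059 0.558 -0.827
outer loop
vertex 3.657 1.849 -4.481
vertex 2.888 1.231 -4.953
vertex 2.601 2.115 -4.377
endloop
endfacet
facet normal 0.767 0.637 0.082
outer loop
vertex 3.972 1.351 -3.56
vertex 3.657 1.849 -4.481
vertex 3.271 2.189 -3.516
endloop
endfacet

endsolid


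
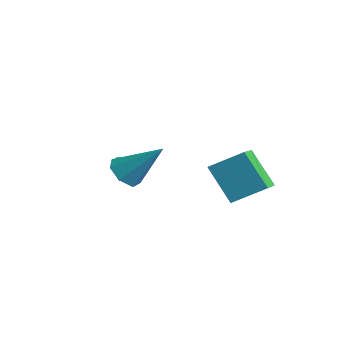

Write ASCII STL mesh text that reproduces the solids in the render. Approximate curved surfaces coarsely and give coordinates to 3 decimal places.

solid 
facet normal -0.550 -0.455 -0.700
outer loop
vertex 1.35 -2.03 1.021
vertex 1.001 -2.516 1.611
vertex 0.743 -1.768 1.328
endloop
endfacet
facet normal 0.240 0.920 -0.310
outer loop
vertex 1.35 -2.03 1.021
vertex 0.743 -1.768 1.328
vertex 2.179 -1.544 3.109
endloop
endfacet
facet normal -0.550 -0.455 -0.701
outer loop
vertex 0.743 -1.768 1.328
vertex 1.001 -2.516 1.611
vertex 0.33 -2.07 1.848
endloop
endfacet
facet normal -0.395 0.895 0.206
outer loop
vertex 0.743 -1.768 1.328
vertex 0.33 -2.07 1.848
vertex 2.179 -1.544 3.109
endloop
endfacet
facet normal -0.550 -0.455 -0.700
outer loop
vertex 0.33 -2.07 1.848
vertex 1.001 -2.516 1.611
vertex 0.423 -2.707 2.189
endloop
endfacet
facet normal -0.594 0.310 0.742
outer loop
vertex 0.33 -2.07 1.848
vertex 0.423 -2.707 2.189
vertex 2.179 -1.544 3.109
endloop
endfacet
facet normal -0.551 -0.454 -0.701
outer loop
vertex 0.423 -2.707 2.189
vertex 1.001 -2.516 1.611
vertex 0.951 -3.201 2.094
endloop
endfacet
facet normal -0.208 -0.394 0.895
outer loop
vertex 0.423 -2.707 2.189
vertex 0.951 -3.201 2.094
vertex 2.179 -1.544 3.109
endloop
endfacet
facet normal -0.550 -0.454 -0.701
outer loop
vertex 0.951 -3.201 2.094
vertex 1.001 -2.516 1.611
vertex 1.516 -3.179 1.636
endloop
endfacet
facet normal 0.473 -0.688 0.551
outer loop
vertex 0.951 -3.201 2.094
vertex 1.516 -3.179 1.636
vertex 2.179 -1.544 3.109
endloop
endfacet
facet normal -0.551 -0.454 -0.700
outer loop
vertex 1.516 -3.179 1.636
vertex 1.001 -2.516 1.611
vertex 1.694 -2.658 1.158
endloop
endfacet
facet normal 0.936 -0.350 -0.033
outer loop
vertex 1.516 -3.179 1.636
vertex 1.694 -2.658 1.158
vertex 2.179 -1.544 3.109
endloop
endfacet
facet normal -0.551 -0.454 -0.700
outer loop
vertex 1.694 -2.658 1.158
vertex 1.001 -2.516 1.611
vertex 1.35 -2.03 1.021
endloop
endfacet
facet normal 0.833 0.365 -0.416
outer loop
vertex 1.694 -2.658 1.158
vertex 1.35 -2.03 1.021
vertex 2.179 -1.544 3.109
endloop
endfacet
facet normal -0.637 -0.064 0.768
outer loop
vertex 1.787 1.028 1.056
vertex 2.687 2.17 1.898
vertex 0.867 2.24 0.394
endloop
endfacet
facet normal -0.536 -0.680 -0.501
outer loop
vertex 2.153 2.37 -1.158
vertex 1.787 1.028 1.056
vertex 0.867 2.24 0.394
endloop
endfacet
facet normal -0.637 -0.064 0.768
outer loop
vertex 0.867 2.24 0.394
vertex 2.687 2.17 1.898
vertex 1.766 3.383 1.235
endloop
endfacet
facet normal -0.555 0.730 -0.399
outer loop
vertex 1.766 3.383 1.235
vertex 2.153 2.37 -1.158
vertex 0.867 2.24 0.394
endloop
endfacet
facet normal 0.555 -0.731 0.398
outer loop
vertex 1.787 1.028 1.056
vertex 3.973 2.3 0.346
vertex 2.687 2.17 1.898
endloop
endfacet
facet normal -0.535 -0.680 -0.501
outer loop
vertex 3.074 1.157 -0.495
vertex 1.787 1.028 1.056
vertex 2.153 2.37 -1.158
endloop
endfacet
facet normal 0.555 -0.730 0.399
outer loop
vertex 3.074 1.157 -0.495
vertex 3.973 2.3 0.346
vertex 1.787 1.028 1.056
endloop
endfacet
facet normal 0.535 0.680 0.501
outer loop
vertex 2.687 2.17 1.898
vertex 3.973 2.3 0.346
vertex 1.766 3.383 1.235
endloop
endfacet
facet normal -0.554 0.731 -0.399
outer loop
vertex 3.053 3.512 -0.316
vertex 2.153 2.37 -1.158
vertex 1.766 3.383 1.235
endloop
endfacet
facet normal 0.535 0.680 0.501
outer loop
vertex 1.766 3.383 1.235
vertex 3.973 2.3 0.346
vertex 3.053 3.512 -0.316
endloop
endfacet
facet normal 0.637 0.064 -0.768
outer loop
vertex 3.053 3.512 -0.316
vertex 3.074 1.157 -0.495
vertex 2.153 2.37 -1.158
endloop
endfacet
facet normal 0.637 0.064 -0.768
outer loop
vertex 3.973 2.3 0.346
vertex 3.074 1.157 -0.495
vertex 3.053 3.512 -0.316
endloop
endfacet
facet normal -0.808 -0.186 -0.559
outer loop
vertex -1.45 -0.255 -0.748
vertex -1.843 -0.365 -0.143
vertex -1.797 0.304 -0.432
endloop
endfacet
facet normal 0.699 0.628 -0.342
outer loop
vertex -1.45 -0.255 -0.748
vertex -1.797 0.304 -0.432
vertex -0.937 -0.155 0.483
endloop
endfacet
facet normal -0.809 -0.186 -0.558
outer loop
vertex -1.797 0.304 -0.432
vertex -1.843 -0.365 -0.143
vertex -2.19 0.194 0.174
endloop
endfacet
facet normal 0.189 0.937 0.293
outer loop
vertex -1.797 0.304 -0.432
vertex -2.19 0.194 0.174
vertex -0.937 -0.155 0.483
endloop
endfacet
facet normal -0.809 -0.186 -0.557
outer loop
vertex -2.19 0.194 0.174
vertex -1.843 -0.365 -0.143
vertex -2.235 -0.475 0.463
endloop
endfacet
facet normal -0.113 0.400 0.909
outer loop
vertex -2.19 0.194 0.174
vertex -2.235 -0.475 0.463
vertex -0.937 -0.155 0.483
endloop
endfacet
facet normal -0.809 -0.187 -0.557
outer loop
vertex -2.235 -0.475 0.463
vertex -1.843 -0.365 -0.143
vertex -1.888 -1.033 0.147
endloop
endfacet
facet normal 0.096 -0.445 0.891
outer loop
vertex -2.235 -0.475 0.463
vertex -1.888 -1.033 0.147
vertex -0.937 -0.155 0.483
endloop
endfacet
facet normal -0.808 -0.188 -0.558
outer loop
vertex -1.888 -1.033 0.147
vertex -1.843 -0.365 -0.143
vertex -1.495 -0.923 -0.459
endloop
endfacet
facet normal 0.605 -0.754 0.256
outer loop
vertex -1.888 -1.033 0.147
vertex -1.495 -0.923 -0.459
vertex -0.937 -0.155 0.483
endloop
endfacet
facet normal -0.808 -0.187 -0.559
outer loop
vertex -1.495 -0.923 -0.459
vertex -1.843 -0.365 -0.143
vertex -1.45 -0.255 -0.748
endloop
endfacet
facet normal 0.907 -0.217 -0.360
outer loop
vertex -1.495 -0.923 -0.459
vertex -1.45 -0.255 -0.748
vertex -0.937 -0.155 0.483
endloop
endfacet

endsolid


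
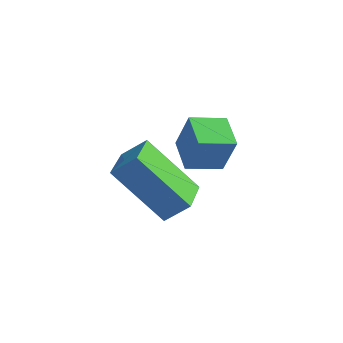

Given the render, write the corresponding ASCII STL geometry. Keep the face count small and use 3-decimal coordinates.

solid 
facet normal -0.572 -0.515 -0.638
outer loop
vertex 1.676 -4.53 1.343
vertex 0.639 -3.463 1.412
vertex 2.569 -3.56 -0.24
endloop
endfacet
facet normal 0.696 -0.716 -0.046
outer loop
vertex 3.061 -3.117 0.308
vertex 1.676 -4.53 1.343
vertex 2.569 -3.56 -0.24
endloop
endfacet
facet normal -0.572 -0.516 -0.638
outer loop
vertex 2.569 -3.56 -0.24
vertex 0.639 -3.463 1.412
vertex 1.531 -2.493 -0.172
endloop
endfacet
facet normal 0.433 0.470 -0.769
outer loop
vertex 1.531 -2.493 -0.172
vertex 3.061 -3.117 0.308
vertex 2.569 -3.56 -0.24
endloop
endfacet
facet normal -0.433 -0.470 0.769
outer loop
vertex 1.676 -4.53 1.343
vertex 1.131 -3.02 1.96
vertex 0.639 -3.463 1.412
endloop
endfacet
facet normal 0.696 -0.717 -0.047
outer loop
vertex 2.169 -4.087 1.892
vertex 1.676 -4.53 1.343
vertex 3.061 -3.117 0.308
endloop
endfacet
facet normal -0.433 -0.470 0.769
outer loop
vertex 2.169 -4.087 1.892
vertex 1.131 -3.02 1.96
vertex 1.676 -4.53 1.343
endloop
endfacet
facet normal -0.696 0.716 0.046
outer loop
vertex 0.639 -3.463 1.412
vertex 1.131 -3.02 1.96
vertex 1.531 -2.493 -0.172
endloop
endfacet
facet normal 0.433 0.471 -0.769
outer loop
vertex 2.024 -2.05 0.377
vertex 3.061 -3.117 0.308
vertex 1.531 -2.493 -0.172
endloop
endfacet
facet normal -0.696 0.717 0.047
outer loop
vertex 1.531 -2.493 -0.172
vertex 1.131 -3.02 1.96
vertex 2.024 -2.05 0.377
endloop
endfacet
facet normal 0.572 0.515 0.638
outer loop
vertex 2.024 -2.05 0.377
vertex 2.169 -4.087 1.892
vertex 3.061 -3.117 0.308
endloop
endfacet
facet normal 0.572 0.515 0.638
outer loop
vertex 1.131 -3.02 1.96
vertex 2.169 -4.087 1.892
vertex 2.024 -2.05 0.377
endloop
endfacet
facet normal -0.801 0.339 0.494
outer loop
vertex 0.685 -1.362 2.275
vertex 1.018 -0.376 2.137
vertex 0.029 -1.296 1.166
endloop
endfacet
facet normal -0.318 -0.939 0.132
outer loop
vertex 0.942 -1.684 0.603
vertex 0.685 -1.362 2.275
vertex 0.029 -1.296 1.166
endloop
endfacet
facet normal -0.801 0.340 0.493
outer loop
vertex 0.029 -1.296 1.166
vertex 1.018 -0.376 2.137
vertex 0.363 -0.31 1.028
endloop
endfacet
facet normal -0.508 0.052 -0.860
outer loop
vertex 0.363 -0.31 1.028
vertex 0.942 -1.684 0.603
vertex 0.029 -1.296 1.166
endloop
endfacet
facet normal 0.508 -0.051 0.860
outer loop
vertex 0.685 -1.362 2.275
vertex 1.931 -0.764 1.574
vertex 1.018 -0.376 2.137
endloop
endfacet
facet normal -0.318 -0.939 0.132
outer loop
vertex 1.597 -1.75 1.712
vertex 0.685 -1.362 2.275
vertex 0.942 -1.684 0.603
endloop
endfacet
facet normal 0.508 -0.052 0.860
outer loop
vertex 1.597 -1.75 1.712
vertex 1.931 -0.764 1.574
vertex 0.685 -1.362 2.275
endloop
endfacet
facet normal 0.318 0.939 -0.132
outer loop
vertex 1.018 -0.376 2.137
vertex 1.931 -0.764 1.574
vertex 0.363 -0.31 1.028
endloop
endfacet
facet normal -0.509 0.051 -0.859
outer loop
vertex 1.275 -0.698 0.465
vertex 0.942 -1.684 0.603
vertex 0.363 -0.31 1.028
endloop
endfacet
facet normal 0.318 0.939 -0.132
outer loop
vertex 0.363 -0.31 1.028
vertex 1.931 -0.764 1.574
vertex 1.275 -0.698 0.465
endloop
endfacet
facet normal 0.801 -0.340 -0.493
outer loop
vertex 1.275 -0.698 0.465
vertex 1.597 -1.75 1.712
vertex 0.942 -1.684 0.603
endloop
endfacet
facet normal 0.800 -0.340 -0.494
outer loop
vertex 1.931 -0.764 1.574
vertex 1.597 -1.75 1.712
vertex 1.275 -0.698 0.465
endloop
endfacet

endsolid


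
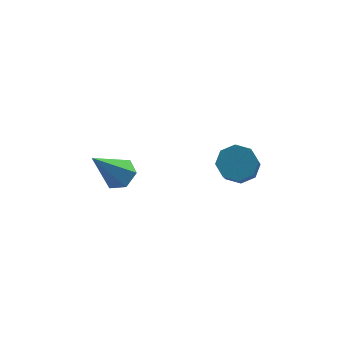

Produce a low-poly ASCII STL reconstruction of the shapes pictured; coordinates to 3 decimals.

solid 
facet normal 0.113 0.679 -0.726
outer loop
vertex 2.65 1.827 1.813
vertex 2.138 2.224 2.105
vertex 2.843 2.183 2.176
endloop
endfacet
facet normal 0.928 -0.332 -0.167
outer loop
vertex 2.65 1.827 1.813
vertex 2.843 2.183 2.176
vertex 2.454 0.64 3.084
endloop
endfacet
facet normal 0.928 -0.333 -0.168
outer loop
vertex 2.454 0.64 3.084
vertex 2.843 2.183 2.176
vertex 2.647 0.996 3.446
endloop
endfacet
facet normal -0.112 -0.678 0.726
outer loop
vertex 2.454 0.64 3.084
vertex 2.647 0.996 3.446
vertex 1.942 1.036 3.375
endloop
endfacet
facet normal 0.113 0.678 -0.726
outer loop
vertex 2.843 2.183 2.176
vertex 2.138 2.224 2.105
vertex 2.624 2.563 2.497
endloop
endfacet
facet normal 0.908 0.226 0.352
outer loop
vertex 2.843 2.183 2.176
vertex 2.624 2.563 2.497
vertex 2.647 0.996 3.446
endloop
endfacet
facet normal 0.907 0.227 0.353
outer loop
vertex 2.647 0.996 3.446
vertex 2.624 2.563 2.497
vertex 2.427 1.375 3.767
endloop
endfacet
facet normal -0.112 -0.679 0.725
outer loop
vertex 2.647 0.996 3.446
vertex 2.427 1.375 3.767
vertex 1.942 1.036 3.375
endloop
endfacet
facet normal 0.113 0.678 -0.726
outer loop
vertex 2.624 2.563 2.497
vertex 2.138 2.224 2.105
vertex 2.12 2.744 2.588
endloop
endfacet
facet normal 0.356 0.654 0.667
outer loop
vertex 2.624 2.563 2.497
vertex 2.12 2.744 2.588
vertex 2.427 1.375 3.767
endloop
endfacet
facet normal 0.356 0.654 0.667
outer loop
vertex 2.427 1.375 3.767
vertex 2.12 2.744 2.588
vertex 1.923 1.556 3.858
endloop
endfacet
facet normal -0.113 -0.678 0.726
outer loop
vertex 2.427 1.375 3.767
vertex 1.923 1.556 3.858
vertex 1.942 1.036 3.375
endloop
endfacet
facet normal 0.112 0.678 -0.726
outer loop
vertex 2.12 2.744 2.588
vertex 2.138 2.224 2.105
vertex 1.626 2.62 2.396
endloop
endfacet
facet normal -0.405 0.698 0.590
outer loop
vertex 2.12 2.744 2.588
vertex 1.626 2.62 2.396
vertex 1.923 1.556 3.858
endloop
endfacet
facet normal -0.403 0.699 0.591
outer loop
vertex 1.923 1.556 3.858
vertex 1.626 2.62 2.396
vertex 1.43 1.433 3.667
endloop
endfacet
facet normal -0.112 -0.678 0.726
outer loop
vertex 1.923 1.556 3.858
vertex 1.43 1.433 3.667
vertex 1.942 1.036 3.375
endloop
endfacet
facet normal 0.112 0.678 -0.726
outer loop
vertex 1.626 2.62 2.396
vertex 2.138 2.224 2.105
vertex 1.433 2.264 2.034
endloop
endfacet
facet normal -0.928 0.333 0.168
outer loop
vertex 1.626 2.62 2.396
vertex 1.433 2.264 2.034
vertex 1.43 1.433 3.667
endloop
endfacet
facet normal -0.928 0.332 0.167
outer loop
vertex 1.43 1.433 3.667
vertex 1.433 2.264 2.034
vertex 1.237 1.077 3.304
endloop
endfacet
facet normal -0.113 -0.679 0.726
outer loop
vertex 1.43 1.433 3.667
vertex 1.237 1.077 3.304
vertex 1.942 1.036 3.375
endloop
endfacet
facet normal 0.112 0.679 -0.725
outer loop
vertex 1.433 2.264 2.034
vertex 2.138 2.224 2.105
vertex 1.653 1.885 1.713
endloop
endfacet
facet normal -0.907 -0.228 -0.353
outer loop
vertex 1.433 2.264 2.034
vertex 1.653 1.885 1.713
vertex 1.237 1.077 3.304
endloop
endfacet
facet normal -0.908 -0.226 -0.352
outer loop
vertex 1.237 1.077 3.304
vertex 1.653 1.885 1.713
vertex 1.456 0.697 2.983
endloop
endfacet
facet normal -0.113 -0.678 0.726
outer loop
vertex 1.237 1.077 3.304
vertex 1.456 0.697 2.983
vertex 1.942 1.036 3.375
endloop
endfacet
facet normal 0.113 0.678 -0.726
outer loop
vertex 1.653 1.885 1.713
vertex 2.138 2.224 2.105
vertex 2.157 1.704 1.622
endloop
endfacet
facet normal -0.356 -0.654 -0.667
outer loop
vertex 1.653 1.885 1.713
vertex 2.157 1.704 1.622
vertex 1.456 0.697 2.983
endloop
endfacet
facet normal -0.356 -0.654 -0.667
outer loop
vertex 1.456 0.697 2.983
vertex 2.157 1.704 1.622
vertex 1.96 0.516 2.892
endloop
endfacet
facet normal -0.113 -0.678 0.726
outer loop
vertex 1.456 0.697 2.983
vertex 1.96 0.516 2.892
vertex 1.942 1.036 3.375
endloop
endfacet
facet normal 0.112 0.678 -0.726
outer loop
vertex 2.157 1.704 1.622
vertex 2.138 2.224 2.105
vertex 2.65 1.827 1.813
endloop
endfacet
facet normal 0.403 -0.699 -0.591
outer loop
vertex 2.157 1.704 1.622
vertex 2.65 1.827 1.813
vertex 1.96 0.516 2.892
endloop
endfacet
facet normal 0.405 -0.699 -0.590
outer loop
vertex 1.96 0.516 2.892
vertex 2.65 1.827 1.813
vertex 2.454 0.64 3.084
endloop
endfacet
facet normal -0.112 -0.678 0.726
outer loop
vertex 1.96 0.516 2.892
vertex 2.454 0.64 3.084
vertex 1.942 1.036 3.375
endloop
endfacet
facet normal 0.492 0.334 -0.804
outer loop
vertex -1.275 3.442 0.73
vertex -1.85 3.669 0.472
vertex -1.479 4.066 0.864
endloop
endfacet
facet normal 0.637 0.043 0.769
outer loop
vertex -1.275 3.442 0.73
vertex -1.479 4.066 0.864
vertex -2.79 3.031 2.008
endloop
endfacet
facet normal 0.492 0.334 -0.804
outer loop
vertex -1.479 4.066 0.864
vertex -1.85 3.669 0.472
vertex -2.055 4.293 0.606
endloop
endfacet
facet normal -0.005 0.745 0.667
outer loop
vertex -1.479 4.066 0.864
vertex -2.055 4.293 0.606
vertex -2.79 3.031 2.008
endloop
endfacet
facet normal 0.491 0.334 -0.804
outer loop
vertex -2.055 4.293 0.606
vertex -1.85 3.669 0.472
vertex -2.426 3.895 0.214
endloop
endfacet
facet normal -0.786 0.604 0.131
outer loop
vertex -2.055 4.293 0.606
vertex -2.426 3.895 0.214
vertex -2.79 3.031 2.008
endloop
endfacet
facet normal 0.491 0.335 -0.804
outer loop
vertex -2.426 3.895 0.214
vertex -1.85 3.669 0.472
vertex -2.221 3.272 0.08
endloop
endfacet
facet normal -0.923 -0.239 -0.302
outer loop
vertex -2.426 3.895 0.214
vertex -2.221 3.272 0.08
vertex -2.79 3.031 2.008
endloop
endfacet
facet normal 0.492 0.334 -0.804
outer loop
vertex -2.221 3.272 0.08
vertex -1.85 3.669 0.472
vertex -1.646 3.045 0.338
endloop
endfacet
facet normal -0.281 -0.939 -0.200
outer loop
vertex -2.221 3.272 0.08
vertex -1.646 3.045 0.338
vertex -2.79 3.031 2.008
endloop
endfacet
facet normal 0.492 0.334 -0.804
outer loop
vertex -1.646 3.045 0.338
vertex -1.85 3.669 0.472
vertex -1.275 3.442 0.73
endloop
endfacet
facet normal 0.500 -0.798 0.336
outer loop
vertex -1.646 3.045 0.338
vertex -1.275 3.442 0.73
vertex -2.79 3.031 2.008
endloop
endfacet

endsolid


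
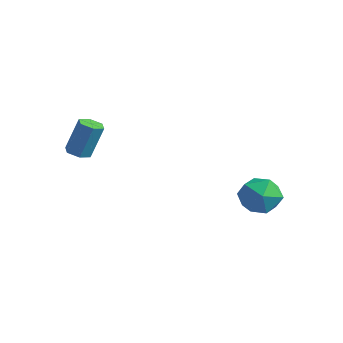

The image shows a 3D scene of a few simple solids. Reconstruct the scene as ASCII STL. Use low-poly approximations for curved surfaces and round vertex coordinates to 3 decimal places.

solid 
facet normal -0.213 0.658 0.722
outer loop
vertex 1.751 3.887 -2.648
vertex 0.959 3.15 -2.21
vertex 2.066 3.104 -1.842
endloop
endfacet
facet normal 0.467 0.719 0.516
outer loop
vertex 1.751 3.887 -2.648
vertex 2.066 3.104 -1.842
vertex 2.76 3.31 -2.757
endloop
endfacet
facet normal 0.473 0.862 -0.184
outer loop
vertex 1.751 3.887 -2.648
vertex 2.76 3.31 -2.757
vertex 2.082 3.483 -3.692
endloop
endfacet
facet normal -0.204 0.890 -0.409
outer loop
vertex 1.751 3.887 -2.648
vertex 2.082 3.483 -3.692
vertex 0.969 3.384 -3.353
endloop
endfacet
facet normal -0.627 0.764 0.151
outer loop
vertex 1.751 3.887 -2.648
vertex 0.969 3.384 -3.353
vertex 0.959 3.15 -2.21
endloop
endfacet
facet normal 0.784 0.087 0.614
outer loop
vertex 2.76 3.31 -2.757
vertex 2.066 3.104 -1.842
vertex 2.591 2.216 -2.387
endloop
endfacet
facet normal -0.316 -0.010 0.949
outer loop
vertex 2.066 3.104 -1.842
vertex 0.959 3.15 -2.21
vertex 1.478 2.117 -2.048
endloop
endfacet
facet normal -0.987 0.161 0.024
outer loop
vertex 0.959 3.15 -2.21
vertex 0.969 3.384 -3.353
vertex 0.8 2.29 -2.983
endloop
endfacet
facet normal -0.301 0.363 -0.882
outer loop
vertex 0.969 3.384 -3.353
vertex 2.082 3.483 -3.692
vertex 1.494 2.496 -3.898
endloop
endfacet
facet normal 0.795 0.318 -0.517
outer loop
vertex 2.082 3.483 -3.692
vertex 2.76 3.31 -2.757
vertex 2.601 2.45 -3.53
endloop
endfacet
facet normal 0.204 -0.890 0.409
outer loop
vertex 1.809 1.713 -3.092
vertex 2.591 2.216 -2.387
vertex 1.478 2.117 -2.048
endloop
endfacet
facet normal -0.473 -0.862 0.184
outer loop
vertex 1.809 1.713 -3.092
vertex 1.478 2.117 -2.048
vertex 0.8 2.29 -2.983
endloop
endfacet
facet normal -0.467 -0.719 -0.516
outer loop
vertex 1.809 1.713 -3.092
vertex 0.8 2.29 -2.983
vertex 1.494 2.496 -3.898
endloop
endfacet
facet normal 0.213 -0.658 -0.722
outer loop
vertex 1.809 1.713 -3.092
vertex 1.494 2.496 -3.898
vertex 2.601 2.45 -3.53
endloop
endfacet
facet normal 0.627 -0.764 -0.151
outer loop
vertex 1.809 1.713 -3.092
vertex 2.601 2.45 -3.53
vertex 2.591 2.216 -2.387
endloop
endfacet
facet normal 0.301 -0.363 0.882
outer loop
vertex 1.478 2.117 -2.048
vertex 2.591 2.216 -2.387
vertex 2.066 3.104 -1.842
endloop
endfacet
facet normal -0.795 -0.318 0.517
outer loop
vertex 0.8 2.29 -2.983
vertex 1.478 2.117 -2.048
vertex 0.959 3.15 -2.21
endloop
endfacet
facet normal -0.784 -0.087 -0.614
outer loop
vertex 1.494 2.496 -3.898
vertex 0.8 2.29 -2.983
vertex 0.969 3.384 -3.353
endloop
endfacet
facet normal 0.316 0.010 -0.949
outer loop
vertex 2.601 2.45 -3.53
vertex 1.494 2.496 -3.898
vertex 2.082 3.483 -3.692
endloop
endfacet
facet normal 0.987 -0.161 -0.024
outer loop
vertex 2.591 2.216 -2.387
vertex 2.601 2.45 -3.53
vertex 2.76 3.31 -2.757
endloop
endfacet
facet normal -0.171 -0.293 -0.941
outer loop
vertex -3.476 -2.665 -0.755
vertex -4.009 -2.964 -0.565
vertex -4.034 -2.352 -0.751
endloop
endfacet
facet normal 0.458 0.821 -0.340
outer loop
vertex -3.476 -2.665 -0.755
vertex -4.034 -2.352 -0.751
vertex -3.158 -2.118 0.994
endloop
endfacet
facet normal 0.458 0.821 -0.340
outer loop
vertex -3.158 -2.118 0.994
vertex -4.034 -2.352 -0.751
vertex -3.716 -1.805 0.998
endloop
endfacet
facet normal 0.172 0.295 0.940
outer loop
vertex -3.158 -2.118 0.994
vertex -3.716 -1.805 0.998
vertex -3.691 -2.416 1.185
endloop
endfacet
facet normal -0.172 -0.293 -0.941
outer loop
vertex -4.034 -2.352 -0.751
vertex -4.009 -2.964 -0.565
vertex -4.567 -2.65 -0.561
endloop
endfacet
facet normal -0.526 0.835 -0.165
outer loop
vertex -4.034 -2.352 -0.751
vertex -4.567 -2.65 -0.561
vertex -3.716 -1.805 0.998
endloop
endfacet
facet normal -0.526 0.835 -0.165
outer loop
vertex -3.716 -1.805 0.998
vertex -4.567 -2.65 -0.561
vertex -4.249 -2.103 1.188
endloop
endfacet
facet normal 0.170 0.295 0.940
outer loop
vertex -3.716 -1.805 0.998
vertex -4.249 -2.103 1.188
vertex -3.691 -2.416 1.185
endloop
endfacet
facet normal -0.172 -0.294 -0.940
outer loop
vertex -4.567 -2.65 -0.561
vertex -4.009 -2.964 -0.565
vertex -4.542 -3.262 -0.374
endloop
endfacet
facet normal -0.985 0.013 0.175
outer loop
vertex -4.567 -2.65 -0.561
vertex -4.542 -3.262 -0.374
vertex -4.249 -2.103 1.188
endloop
endfacet
facet normal -0.985 0.013 0.175
outer loop
vertex -4.249 -2.103 1.188
vertex -4.542 -3.262 -0.374
vertex -4.224 -2.715 1.375
endloop
endfacet
facet normal 0.170 0.294 0.940
outer loop
vertex -4.249 -2.103 1.188
vertex -4.224 -2.715 1.375
vertex -3.691 -2.416 1.185
endloop
endfacet
facet normal -0.172 -0.295 -0.940
outer loop
vertex -4.542 -3.262 -0.374
vertex -4.009 -2.964 -0.565
vertex -3.984 -3.575 -0.378
endloop
endfacet
facet normal -0.458 -0.821 0.340
outer loop
vertex -4.542 -3.262 -0.374
vertex -3.984 -3.575 -0.378
vertex -4.224 -2.715 1.375
endloop
endfacet
facet normal -0.458 -0.821 0.340
outer loop
vertex -4.224 -2.715 1.375
vertex -3.984 -3.575 -0.378
vertex -3.666 -3.028 1.371
endloop
endfacet
facet normal 0.171 0.293 0.941
outer loop
vertex -4.224 -2.715 1.375
vertex -3.666 -3.028 1.371
vertex -3.691 -2.416 1.185
endloop
endfacet
facet normal -0.170 -0.295 -0.940
outer loop
vertex -3.984 -3.575 -0.378
vertex -4.009 -2.964 -0.565
vertex -3.451 -3.277 -0.568
endloop
endfacet
facet normal 0.526 -0.835 0.165
outer loop
vertex -3.984 -3.575 -0.378
vertex -3.451 -3.277 -0.568
vertex -3.666 -3.028 1.371
endloop
endfacet
facet normal 0.526 -0.835 0.165
outer loop
vertex -3.666 -3.028 1.371
vertex -3.451 -3.277 -0.568
vertex -3.133 -2.73 1.181
endloop
endfacet
facet normal 0.172 0.293 0.941
outer loop
vertex -3.666 -3.028 1.371
vertex -3.133 -2.73 1.181
vertex -3.691 -2.416 1.185
endloop
endfacet
facet normal -0.170 -0.294 -0.940
outer loop
vertex -3.451 -3.277 -0.568
vertex -4.009 -2.964 -0.565
vertex -3.476 -2.665 -0.755
endloop
endfacet
facet normal 0.985 -0.013 -0.175
outer loop
vertex -3.451 -3.277 -0.568
vertex -3.476 -2.665 -0.755
vertex -3.133 -2.73 1.181
endloop
endfacet
facet normal 0.985 -0.013 -0.175
outer loop
vertex -3.133 -2.73 1.181
vertex -3.476 -2.665 -0.755
vertex -3.158 -2.118 0.994
endloop
endfacet
facet normal 0.172 0.294 0.940
outer loop
vertex -3.133 -2.73 1.181
vertex -3.158 -2.118 0.994
vertex -3.691 -2.416 1.185
endloop
endfacet

endsolid


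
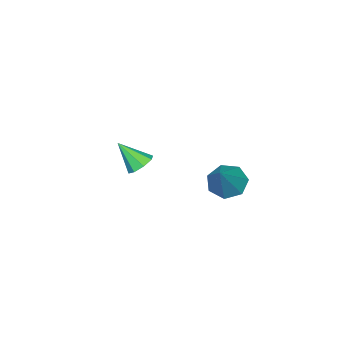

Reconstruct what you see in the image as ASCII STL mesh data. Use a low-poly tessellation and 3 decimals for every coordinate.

solid 
facet normal -0.160 0.661 -0.733
outer loop
vertex -0.481 -2.231 -2.485
vertex -1.079 -2.354 -2.465
vertex -0.711 -1.955 -2.186
endloop
endfacet
facet normal 0.852 0.174 0.495
outer loop
vertex -0.481 -2.231 -2.485
vertex -0.711 -1.955 -2.186
vertex -0.861 -3.246 -1.475
endloop
endfacet
facet normal -0.162 0.661 -0.732
outer loop
vertex -0.711 -1.955 -2.186
vertex -1.079 -2.354 -2.465
vertex -1.155 -1.913 -2.05
endloop
endfacet
facet normal 0.301 0.433 0.850
outer loop
vertex -0.711 -1.955 -2.186
vertex -1.155 -1.913 -2.05
vertex -0.861 -3.246 -1.475
endloop
endfacet
facet normal -0.161 0.661 -0.732
outer loop
vertex -1.155 -1.913 -2.05
vertex -1.079 -2.354 -2.465
vertex -1.555 -2.129 -2.157
endloop
endfacet
facet normal -0.391 0.291 0.873
outer loop
vertex -1.155 -1.913 -2.05
vertex -1.555 -2.129 -2.157
vertex -0.861 -3.246 -1.475
endloop
endfacet
facet normal -0.162 0.661 -0.733
outer loop
vertex -1.555 -2.129 -2.157
vertex -1.079 -2.354 -2.465
vertex -1.676 -2.477 -2.444
endloop
endfacet
facet normal -0.817 -0.171 0.551
outer loop
vertex -1.555 -2.129 -2.157
vertex -1.676 -2.477 -2.444
vertex -0.861 -3.246 -1.475
endloop
endfacet
facet normal -0.162 0.663 -0.731
outer loop
vertex -1.676 -2.477 -2.444
vertex -1.079 -2.354 -2.465
vertex -1.447 -2.752 -2.744
endloop
endfacet
facet normal -0.728 -0.682 0.070
outer loop
vertex -1.676 -2.477 -2.444
vertex -1.447 -2.752 -2.744
vertex -0.861 -3.246 -1.475
endloop
endfacet
facet normal -0.160 0.661 -0.733
outer loop
vertex -1.447 -2.752 -2.744
vertex -1.079 -2.354 -2.465
vertex -1.002 -2.794 -2.879
endloop
endfacet
facet normal -0.176 -0.942 -0.286
outer loop
vertex -1.447 -2.752 -2.744
vertex -1.002 -2.794 -2.879
vertex -0.861 -3.246 -1.475
endloop
endfacet
facet normal -0.161 0.661 -0.733
outer loop
vertex -1.002 -2.794 -2.879
vertex -1.079 -2.354 -2.465
vertex -0.602 -2.578 -2.772
endloop
endfacet
facet normal 0.515 -0.800 -0.309
outer loop
vertex -1.002 -2.794 -2.879
vertex -0.602 -2.578 -2.772
vertex -0.861 -3.246 -1.475
endloop
endfacet
facet normal -0.161 0.662 -0.732
outer loop
vertex -0.602 -2.578 -2.772
vertex -1.079 -2.354 -2.465
vertex -0.481 -2.231 -2.485
endloop
endfacet
facet normal 0.941 -0.339 0.013
outer loop
vertex -0.602 -2.578 -2.772
vertex -0.481 -2.231 -2.485
vertex -0.861 -3.246 -1.475
endloop
endfacet
facet normal -0.647 -0.231 -0.727
outer loop
vertex 0.498 2.347 -1.504
vertex -0.022 2.138 -0.975
vertex 0.088 2.83 -1.293
endloop
endfacet
facet normal 0.652 0.690 -0.313
outer loop
vertex 0.498 2.347 -1.504
vertex 0.088 2.83 -1.293
vertex 1.162 2.562 0.355
endloop
endfacet
facet normal -0.646 -0.231 -0.727
outer loop
vertex 0.088 2.83 -1.293
vertex -0.022 2.138 -0.975
vertex -0.405 2.793 -0.843
endloop
endfacet
facet normal 0.046 0.990 0.131
outer loop
vertex 0.088 2.83 -1.293
vertex -0.405 2.793 -0.843
vertex 1.162 2.562 0.355
endloop
endfacet
facet normal -0.647 -0.232 -0.727
outer loop
vertex -0.405 2.793 -0.843
vertex -0.022 2.138 -0.975
vertex -0.609 2.262 -0.492
endloop
endfacet
facet normal -0.424 0.607 0.672
outer loop
vertex -0.405 2.793 -0.843
vertex -0.609 2.262 -0.492
vertex 1.162 2.562 0.355
endloop
endfacet
facet normal -0.647 -0.232 -0.727
outer loop
vertex -0.609 2.262 -0.492
vertex -0.022 2.138 -0.975
vertex -0.371 1.638 -0.505
endloop
endfacet
facet normal -0.401 -0.172 0.900
outer loop
vertex -0.609 2.262 -0.492
vertex -0.371 1.638 -0.505
vertex 1.162 2.562 0.355
endloop
endfacet
facet normal -0.646 -0.232 -0.727
outer loop
vertex -0.371 1.638 -0.505
vertex -0.022 2.138 -0.975
vertex 0.13 1.39 -0.871
endloop
endfacet
facet normal 0.096 -0.758 0.645
outer loop
vertex -0.371 1.638 -0.505
vertex 0.13 1.39 -0.871
vertex 1.162 2.562 0.355
endloop
endfacet
facet normal -0.647 -0.232 -0.726
outer loop
vertex 0.13 1.39 -0.871
vertex -0.022 2.138 -0.975
vertex 0.516 1.706 -1.316
endloop
endfacet
facet normal 0.695 -0.713 0.097
outer loop
vertex 0.13 1.39 -0.871
vertex 0.516 1.706 -1.316
vertex 1.162 2.562 0.355
endloop
endfacet
facet normal -0.647 -0.231 -0.727
outer loop
vertex 0.516 1.706 -1.316
vertex -0.022 2.138 -0.975
vertex 0.498 2.347 -1.504
endloop
endfacet
facet normal 0.942 -0.070 -0.328
outer loop
vertex 0.516 1.706 -1.316
vertex 0.498 2.347 -1.504
vertex 1.162 2.562 0.355
endloop
endfacet

endsolid


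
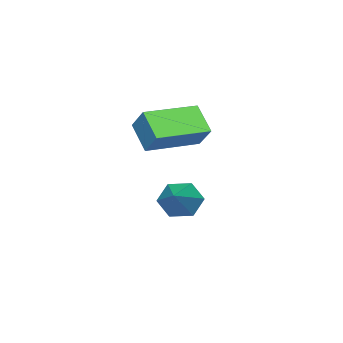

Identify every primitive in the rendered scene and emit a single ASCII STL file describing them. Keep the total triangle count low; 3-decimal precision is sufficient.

solid 
facet normal -0.385 -0.623 0.681
outer loop
vertex 0.319 0.117 3.878
vertex -1.012 0.911 3.851
vertex 0.039 -0.374 3.271
endloop
endfacet
facet normal 0.859 -0.512 0.018
outer loop
vertex 0.412 0.229 2.609
vertex 0.319 0.117 3.878
vertex 0.039 -0.374 3.271
endloop
endfacet
facet normal -0.385 -0.622 0.682
outer loop
vertex 0.039 -0.374 3.271
vertex -1.012 0.911 3.851
vertex -1.293 0.419 3.243
endloop
endfacet
facet normal -0.338 -0.593 -0.731
outer loop
vertex -1.293 0.419 3.243
vertex 0.412 0.229 2.609
vertex 0.039 -0.374 3.271
endloop
endfacet
facet normal 0.339 0.593 0.731
outer loop
vertex 0.319 0.117 3.878
vertex -0.639 1.514 3.189
vertex -1.012 0.911 3.851
endloop
endfacet
facet normal 0.859 -0.512 0.018
outer loop
vertex 0.693 0.721 3.217
vertex 0.319 0.117 3.878
vertex 0.412 0.229 2.609
endloop
endfacet
facet normal 0.337 0.592 0.732
outer loop
vertex 0.693 0.721 3.217
vertex -0.639 1.514 3.189
vertex 0.319 0.117 3.878
endloop
endfacet
facet normal -0.859 0.512 -0.017
outer loop
vertex -1.012 0.911 3.851
vertex -0.639 1.514 3.189
vertex -1.293 0.419 3.243
endloop
endfacet
facet normal -0.338 -0.592 -0.732
outer loop
vertex -0.919 1.023 2.582
vertex 0.412 0.229 2.609
vertex -1.293 0.419 3.243
endloop
endfacet
facet normal -0.859 0.512 -0.018
outer loop
vertex -1.293 0.419 3.243
vertex -0.639 1.514 3.189
vertex -0.919 1.023 2.582
endloop
endfacet
facet normal 0.385 0.622 -0.682
outer loop
vertex -0.919 1.023 2.582
vertex 0.693 0.721 3.217
vertex 0.412 0.229 2.609
endloop
endfacet
facet normal 0.385 0.623 -0.681
outer loop
vertex -0.639 1.514 3.189
vertex 0.693 0.721 3.217
vertex -0.919 1.023 2.582
endloop
endfacet
facet normal -0.823 -0.337 -0.457
outer loop
vertex -1.315 -0.087 -0.358
vertex -1.656 0.053 0.153
vertex -1.579 0.482 -0.302
endloop
endfacet
facet normal 0.638 0.363 -0.679
outer loop
vertex -1.315 -0.087 -0.358
vertex -1.579 0.482 -0.302
vertex -0.404 0.567 0.847
endloop
endfacet
facet normal -0.823 -0.337 -0.457
outer loop
vertex -1.579 0.482 -0.302
vertex -1.656 0.053 0.153
vertex -1.92 0.622 0.209
endloop
endfacet
facet normal 0.115 0.975 -0.190
outer loop
vertex -1.579 0.482 -0.302
vertex -1.92 0.622 0.209
vertex -0.404 0.567 0.847
endloop
endfacet
facet normal -0.824 -0.337 -0.456
outer loop
vertex -1.92 0.622 0.209
vertex -1.656 0.053 0.153
vertex -1.996 0.193 0.664
endloop
endfacet
facet normal -0.244 0.726 0.643
outer loop
vertex -1.92 0.622 0.209
vertex -1.996 0.193 0.664
vertex -0.404 0.567 0.847
endloop
endfacet
facet normal -0.824 -0.337 -0.456
outer loop
vertex -1.996 0.193 0.664
vertex -1.656 0.053 0.153
vertex -1.732 -0.376 0.608
endloop
endfacet
facet normal -0.082 -0.135 0.987
outer loop
vertex -1.996 0.193 0.664
vertex -1.732 -0.376 0.608
vertex -0.404 0.567 0.847
endloop
endfacet
facet normal -0.823 -0.338 -0.456
outer loop
vertex -1.732 -0.376 0.608
vertex -1.656 0.053 0.153
vertex -1.391 -0.516 0.097
endloop
endfacet
facet normal 0.440 -0.747 0.498
outer loop
vertex -1.732 -0.376 0.608
vertex -1.391 -0.516 0.097
vertex -0.404 0.567 0.847
endloop
endfacet
facet normal -0.823 -0.338 -0.456
outer loop
vertex -1.391 -0.516 0.097
vertex -1.656 0.053 0.153
vertex -1.315 -0.087 -0.358
endloop
endfacet
facet normal 0.800 -0.497 -0.335
outer loop
vertex -1.391 -0.516 0.097
vertex -1.315 -0.087 -0.358
vertex -0.404 0.567 0.847
endloop
endfacet

endsolid


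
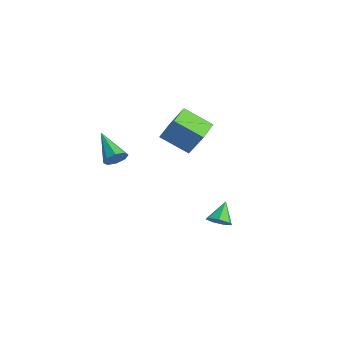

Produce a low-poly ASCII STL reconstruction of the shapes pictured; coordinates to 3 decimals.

solid 
facet normal -0.629 -0.598 0.497
outer loop
vertex -1.33 -0.741 1.234
vertex -2.294 0.351 1.327
vertex -2.011 -1.219 -0.203
endloop
endfacet
facet normal 0.660 -0.748 -0.064
outer loop
vertex -0.866 -0.131 -1.107
vertex -1.33 -0.741 1.234
vertex -2.011 -1.219 -0.203
endloop
endfacet
facet normal -0.629 -0.598 0.497
outer loop
vertex -2.011 -1.219 -0.203
vertex -2.294 0.351 1.327
vertex -2.975 -0.127 -0.109
endloop
endfacet
facet normal -0.410 -0.288 -0.866
outer loop
vertex -2.975 -0.127 -0.109
vertex -0.866 -0.131 -1.107
vertex -2.011 -1.219 -0.203
endloop
endfacet
facet normal 0.410 0.288 0.866
outer loop
vertex -1.33 -0.741 1.234
vertex -1.149 1.439 0.423
vertex -2.294 0.351 1.327
endloop
endfacet
facet normal 0.660 -0.748 -0.064
outer loop
vertex -0.185 0.347 0.329
vertex -1.33 -0.741 1.234
vertex -0.866 -0.131 -1.107
endloop
endfacet
facet normal 0.410 0.288 0.865
outer loop
vertex -0.185 0.347 0.329
vertex -1.149 1.439 0.423
vertex -1.33 -0.741 1.234
endloop
endfacet
facet normal -0.660 0.748 0.064
outer loop
vertex -2.294 0.351 1.327
vertex -1.149 1.439 0.423
vertex -2.975 -0.127 -0.109
endloop
endfacet
facet normal -0.410 -0.288 -0.865
outer loop
vertex -1.83 0.961 -1.014
vertex -0.866 -0.131 -1.107
vertex -2.975 -0.127 -0.109
endloop
endfacet
facet normal -0.660 0.748 0.064
outer loop
vertex -2.975 -0.127 -0.109
vertex -1.149 1.439 0.423
vertex -1.83 0.961 -1.014
endloop
endfacet
facet normal 0.629 0.598 -0.497
outer loop
vertex -1.83 0.961 -1.014
vertex -0.185 0.347 0.329
vertex -0.866 -0.131 -1.107
endloop
endfacet
facet normal 0.629 0.598 -0.497
outer loop
vertex -1.149 1.439 0.423
vertex -0.185 0.347 0.329
vertex -1.83 0.961 -1.014
endloop
endfacet
facet normal 0.876 -0.011 -0.482
outer loop
vertex -2.054 -3.181 -0.812
vertex -2.344 -3.53 -1.332
vertex -2.254 -2.863 -1.183
endloop
endfacet
facet normal 0.017 0.764 0.645
outer loop
vertex -2.054 -3.181 -0.812
vertex -2.254 -2.863 -1.183
vertex -4.096 -3.51 -0.368
endloop
endfacet
facet normal 0.876 -0.010 -0.482
outer loop
vertex -2.254 -2.863 -1.183
vertex -2.344 -3.53 -1.332
vertex -2.507 -2.935 -1.641
endloop
endfacet
facet normal -0.320 0.947 0.028
outer loop
vertex -2.254 -2.863 -1.183
vertex -2.507 -2.935 -1.641
vertex -4.096 -3.51 -0.368
endloop
endfacet
facet normal 0.876 -0.010 -0.482
outer loop
vertex -2.507 -2.935 -1.641
vertex -2.344 -3.53 -1.332
vertex -2.664 -3.357 -1.918
endloop
endfacet
facet normal -0.628 0.577 -0.523
outer loop
vertex -2.507 -2.935 -1.641
vertex -2.664 -3.357 -1.918
vertex -4.096 -3.51 -0.368
endloop
endfacet
facet normal 0.876 -0.011 -0.482
outer loop
vertex -2.664 -3.357 -1.918
vertex -2.344 -3.53 -1.332
vertex -2.634 -3.88 -1.851
endloop
endfacet
facet normal -0.722 -0.129 -0.680
outer loop
vertex -2.664 -3.357 -1.918
vertex -2.634 -3.88 -1.851
vertex -4.096 -3.51 -0.368
endloop
endfacet
facet normal 0.876 -0.010 -0.482
outer loop
vertex -2.634 -3.88 -1.851
vertex -2.344 -3.53 -1.332
vertex -2.434 -4.198 -1.481
endloop
endfacet
facet normal -0.550 -0.757 -0.353
outer loop
vertex -2.634 -3.88 -1.851
vertex -2.434 -4.198 -1.481
vertex -4.096 -3.51 -0.368
endloop
endfacet
facet normal 0.876 -0.010 -0.482
outer loop
vertex -2.434 -4.198 -1.481
vertex -2.344 -3.53 -1.332
vertex -2.181 -4.125 -1.023
endloop
endfacet
facet normal -0.211 -0.940 0.266
outer loop
vertex -2.434 -4.198 -1.481
vertex -2.181 -4.125 -1.023
vertex -4.096 -3.51 -0.368
endloop
endfacet
facet normal 0.876 -0.010 -0.482
outer loop
vertex -2.181 -4.125 -1.023
vertex -2.344 -3.53 -1.332
vertex -2.024 -3.704 -0.746
endloop
endfacet
facet normal 0.095 -0.572 0.815
outer loop
vertex -2.181 -4.125 -1.023
vertex -2.024 -3.704 -0.746
vertex -4.096 -3.51 -0.368
endloop
endfacet
facet normal 0.876 -0.011 -0.482
outer loop
vertex -2.024 -3.704 -0.746
vertex -2.344 -3.53 -1.332
vertex -2.054 -3.181 -0.812
endloop
endfacet
facet normal 0.190 0.134 0.973
outer loop
vertex -2.024 -3.704 -0.746
vertex -2.054 -3.181 -0.812
vertex -4.096 -3.51 -0.368
endloop
endfacet
facet normal 0.485 -0.573 -0.660
outer loop
vertex 4.305 -0.666 -2.939
vertex 3.713 -0.929 -3.146
vertex 4.039 -0.381 -3.382
endloop
endfacet
facet normal 0.468 0.844 0.262
outer loop
vertex 4.305 -0.666 -2.939
vertex 4.039 -0.381 -3.382
vertex 3.087 -0.191 -2.294
endloop
endfacet
facet normal 0.485 -0.573 -0.661
outer loop
vertex 4.039 -0.381 -3.382
vertex 3.713 -0.929 -3.146
vertex 3.527 -0.509 -3.647
endloop
endfacet
facet normal -0.105 0.960 -0.260
outer loop
vertex 4.039 -0.381 -3.382
vertex 3.527 -0.509 -3.647
vertex 3.087 -0.191 -2.294
endloop
endfacet
facet normal 0.487 -0.572 -0.660
outer loop
vertex 3.527 -0.509 -3.647
vertex 3.713 -0.929 -3.146
vertex 3.156 -0.954 -3.535
endloop
endfacet
facet normal -0.757 0.537 -0.372
outer loop
vertex 3.527 -0.509 -3.647
vertex 3.156 -0.954 -3.535
vertex 3.087 -0.191 -2.294
endloop
endfacet
facet normal 0.487 -0.573 -0.660
outer loop
vertex 3.156 -0.954 -3.535
vertex 3.713 -0.929 -3.146
vertex 3.204 -1.38 -3.13
endloop
endfacet
facet normal -0.995 -0.104 0.009
outer loop
vertex 3.156 -0.954 -3.535
vertex 3.204 -1.38 -3.13
vertex 3.087 -0.191 -2.294
endloop
endfacet
facet normal 0.486 -0.572 -0.661
outer loop
vertex 3.204 -1.38 -3.13
vertex 3.713 -0.929 -3.146
vertex 3.636 -1.467 -2.737
endloop
endfacet
facet normal -0.640 -0.483 0.597
outer loop
vertex 3.204 -1.38 -3.13
vertex 3.636 -1.467 -2.737
vertex 3.087 -0.191 -2.294
endloop
endfacet
facet normal 0.486 -0.572 -0.661
outer loop
vertex 3.636 -1.467 -2.737
vertex 3.713 -0.929 -3.146
vertex 4.126 -1.149 -2.652
endloop
endfacet
facet normal 0.038 -0.313 0.949
outer loop
vertex 3.636 -1.467 -2.737
vertex 4.126 -1.149 -2.652
vertex 3.087 -0.191 -2.294
endloop
endfacet
facet normal 0.485 -0.573 -0.661
outer loop
vertex 4.126 -1.149 -2.652
vertex 3.713 -0.929 -3.146
vertex 4.305 -0.666 -2.939
endloop
endfacet
facet normal 0.532 0.278 0.800
outer loop
vertex 4.126 -1.149 -2.652
vertex 4.305 -0.666 -2.939
vertex 3.087 -0.191 -2.294
endloop
endfacet

endsolid
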